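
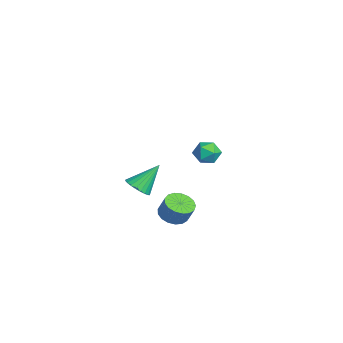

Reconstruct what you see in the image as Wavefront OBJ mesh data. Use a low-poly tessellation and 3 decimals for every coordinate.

v 3.852 -4.265 2.257
v 4.479 -3.786 1.999
v 3.508 -3.035 3.703
v 4.231 -3.66 1.833
v 3.925 -3.627 1.731
v 3.608 -3.69 1.71
v 3.329 -3.841 1.772
v 3.128 -4.056 1.907
v 3.038 -4.304 2.096
v 3.072 -4.545 2.309
v 3.225 -4.744 2.514
v 3.473 -4.87 2.68
v 3.779 -4.903 2.782
v 4.095 -4.84 2.803
v 4.375 -4.689 2.741
v 4.575 -4.474 2.606
v 4.665 -4.226 2.417
v 4.631 -3.985 2.204
v -4.406 1.149 0.586
v -3.735 1.075 1.204
v -3.645 0.285 -0.344
v -2.974 0.211 0.274
v -3.784 -0.185 0.429
v -4.254 0.35 1.004
v -3.126 1.01 -0.144
v -3.596 1.545 0.431
v -2.944 0.989 0.753
v -3.351 0.251 1.106
v -4.029 1.109 -0.246
v -4.436 0.371 0.107
v 3.649 -2.326 -0.099
v 4.431 -2.713 -0.274
v 4.833 -2.381 0.784
v 4.051 -1.994 0.959
v 4.48 -2.315 -0.418
v 4.882 -1.983 0.641
v 4.339 -1.92 -0.488
v 4.74 -1.588 0.57
v 4.04 -1.617 -0.47
v 4.441 -1.285 0.589
v 3.651 -1.477 -0.366
v 4.052 -1.145 0.692
v 3.262 -1.531 -0.202
v 3.663 -1.199 0.857
v 2.961 -1.768 -0.014
v 3.363 -1.436 1.045
v 2.819 -2.132 0.155
v 3.22 -1.8 1.214
v 2.866 -2.541 0.265
v 3.268 -2.209 1.324
v 3.093 -2.9 0.292
v 3.495 -2.568 1.35
v 3.447 -3.128 0.229
v 3.849 -2.796 1.288
v 3.848 -3.172 0.091
v 4.249 -2.84 1.149
v 4.203 -3.023 -0.091
v 4.604 -2.691 0.968
f 2 1 4
f 2 4 3
f 4 1 5
f 4 5 3
f 5 1 6
f 5 6 3
f 6 1 7
f 6 7 3
f 7 1 8
f 7 8 3
f 8 1 9
f 8 9 3
f 9 1 10
f 9 10 3
f 10 1 11
f 10 11 3
f 11 1 12
f 11 12 3
f 12 1 13
f 12 13 3
f 13 1 14
f 13 14 3
f 14 1 15
f 14 15 3
f 15 1 16
f 15 16 3
f 16 1 17
f 16 17 3
f 17 1 18
f 17 18 3
f 18 1 2
f 18 2 3
f 19 30 24
f 19 24 20
f 19 20 26
f 19 26 29
f 19 29 30
f 20 24 28
f 24 30 23
f 30 29 21
f 29 26 25
f 26 20 27
f 22 28 23
f 22 23 21
f 22 21 25
f 22 25 27
f 22 27 28
f 23 28 24
f 21 23 30
f 25 21 29
f 27 25 26
f 28 27 20
f 32 31 35
f 32 35 33
f 33 35 36
f 33 36 34
f 35 31 37
f 35 37 36
f 36 37 38
f 36 38 34
f 37 31 39
f 37 39 38
f 38 39 40
f 38 40 34
f 39 31 41
f 39 41 40
f 40 41 42
f 40 42 34
f 41 31 43
f 41 43 42
f 42 43 44
f 42 44 34
f 43 31 45
f 43 45 44
f 44 45 46
f 44 46 34
f 45 31 47
f 45 47 46
f 46 47 48
f 46 48 34
f 47 31 49
f 47 49 48
f 48 49 50
f 48 50 34
f 49 31 51
f 49 51 50
f 50 51 52
f 50 52 34
f 51 31 53
f 51 53 52
f 52 53 54
f 52 54 34
f 53 31 55
f 53 55 54
f 54 55 56
f 54 56 34
f 55 31 57
f 55 57 56
f 56 57 58
f 56 58 34
f 57 31 32
f 57 32 58
f 58 32 33
f 58 33 34



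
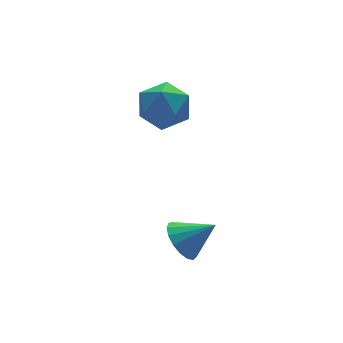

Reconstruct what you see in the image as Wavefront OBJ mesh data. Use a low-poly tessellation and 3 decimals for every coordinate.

v -2.19 3.837 1.562
v -1.614 3.511 0.551
v -3.766 2.829 0.989
v -3.19 2.503 -0.022
v -2.833 2.063 1.046
v -1.859 2.686 1.4
v -3.521 3.654 0.14
v -2.547 4.277 0.494
v -2.436 3.398 -0.328
v -2.011 2.414 0.232
v -3.369 3.926 1.308
v -2.944 2.942 1.868
v -4.201 -0.817 -3.845
v -3.522 -0.506 -4.448
v -3.079 -1.423 -2.895
v -3.579 -0.155 -4.157
v -3.779 0.044 -3.794
v -4.076 0.046 -3.443
v -4.401 -0.15 -3.184
v -4.68 -0.499 -3.077
v -4.85 -0.921 -3.145
v -4.871 -1.318 -3.374
v -4.738 -1.601 -3.711
v -4.482 -1.705 -4.079
v -4.162 -1.605 -4.393
v -3.851 -1.324 -4.581
v -3.62 -0.928 -4.601
f 1 12 6
f 1 6 2
f 1 2 8
f 1 8 11
f 1 11 12
f 2 6 10
f 6 12 5
f 12 11 3
f 11 8 7
f 8 2 9
f 4 10 5
f 4 5 3
f 4 3 7
f 4 7 9
f 4 9 10
f 5 10 6
f 3 5 12
f 7 3 11
f 9 7 8
f 10 9 2
f 14 13 16
f 14 16 15
f 16 13 17
f 16 17 15
f 17 13 18
f 17 18 15
f 18 13 19
f 18 19 15
f 19 13 20
f 19 20 15
f 20 13 21
f 20 21 15
f 21 13 22
f 21 22 15
f 22 13 23
f 22 23 15
f 23 13 24
f 23 24 15
f 24 13 25
f 24 25 15
f 25 13 26
f 25 26 15
f 26 13 27
f 26 27 15
f 27 13 14
f 27 14 15



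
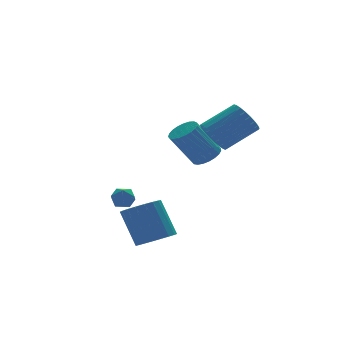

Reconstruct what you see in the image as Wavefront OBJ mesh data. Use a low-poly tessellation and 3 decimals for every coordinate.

v 3.086 0.256 -0.653
v 3.572 -0.24 -0.255
v 2.441 0.049 1.49
v 1.954 0.544 1.093
v 3.72 0.055 -0.208
v 2.588 0.344 1.537
v 3.758 0.384 -0.238
v 2.626 0.673 1.507
v 3.68 0.691 -0.34
v 2.548 0.98 1.406
v 3.499 0.923 -0.495
v 2.367 1.211 1.25
v 3.246 1.039 -0.678
v 2.115 1.328 1.067
v 2.966 1.02 -0.857
v 1.834 1.309 0.889
v 2.707 0.868 -1
v 1.575 1.157 0.745
v 2.513 0.611 -1.083
v 1.381 0.9 0.662
v 2.418 0.292 -1.092
v 1.286 0.581 0.654
v 2.439 -0.033 -1.024
v 1.307 0.256 0.721
v 2.571 -0.308 -0.893
v 1.44 -0.019 0.852
v 2.793 -0.486 -0.72
v 1.661 -0.197 1.025
v 3.065 -0.535 -0.535
v 1.933 -0.247 1.21
v 3.341 -0.448 -0.371
v 2.209 -0.16 1.374
v -2.283 -0.389 -2.004
v -1.799 -0.003 -1.769
v -1.581 -0.877 -2.651
v -1.097 -0.491 -2.416
v -1.371 -0.951 -2.027
v -1.804 -0.65 -1.627
v -1.576 -0.23 -2.793
v -2.009 0.071 -2.393
v -1.361 0.095 -2.257
v -1.235 -0.351 -1.784
v -2.145 -0.529 -2.636
v -2.019 -0.975 -2.163
v 1.637 -2.783 1.741
v 2.132 -2.51 1.015
v 3.759 -2.704 2.054
v 3.263 -2.977 2.779
v 2.066 -2.196 1.177
v 3.693 -2.39 2.216
v 1.935 -1.972 1.425
v 3.562 -2.166 2.464
v 1.758 -1.871 1.721
v 3.385 -2.065 2.76
v 1.563 -1.909 2.019
v 3.19 -2.103 3.058
v 1.379 -2.081 2.276
v 3.005 -2.274 3.315
v 1.234 -2.359 2.451
v 2.861 -2.553 3.489
v 1.15 -2.701 2.517
v 2.777 -2.895 3.556
v 1.141 -3.056 2.466
v 2.768 -3.25 3.505
v 1.207 -3.37 2.304
v 2.834 -3.564 3.343
v 1.338 -3.594 2.056
v 2.965 -3.788 3.095
v 1.515 -3.695 1.76
v 3.142 -3.889 2.799
v 1.71 -3.657 1.462
v 3.337 -3.851 2.501
v 1.895 -3.486 1.205
v 3.521 -3.679 2.244
v 2.039 -3.207 1.031
v 3.666 -3.401 2.069
v 2.123 -2.865 0.964
v 3.75 -3.059 2.003
v -1.855 -3.91 -3.51
v -1.234 -3.248 -3.823
v -1.465 -2.208 -2.084
v -2.085 -2.87 -1.77
v -1.61 -3.1 -3.962
v -1.841 -2.059 -2.223
v -2.034 -3.112 -4.011
v -2.265 -2.071 -2.272
v -2.423 -3.282 -3.961
v -2.654 -2.241 -2.222
v -2.699 -3.577 -3.821
v -2.93 -2.536 -2.082
v -2.808 -3.937 -3.62
v -3.039 -2.897 -1.881
v -2.728 -4.293 -3.397
v -2.959 -3.252 -1.657
v -2.475 -4.572 -3.196
v -2.706 -3.532 -1.457
v -2.099 -4.721 -3.057
v -2.33 -3.68 -1.318
v -1.675 -4.709 -3.008
v -1.906 -3.668 -1.269
v -1.286 -4.539 -3.058
v -1.517 -3.498 -1.319
v -1.01 -4.244 -3.198
v -1.241 -3.203 -1.459
v -0.901 -3.883 -3.399
v -1.132 -2.843 -1.66
v -0.981 -3.528 -3.623
v -1.212 -2.487 -1.883
f 2 1 5
f 2 5 3
f 3 5 6
f 3 6 4
f 5 1 7
f 5 7 6
f 6 7 8
f 6 8 4
f 7 1 9
f 7 9 8
f 8 9 10
f 8 10 4
f 9 1 11
f 9 11 10
f 10 11 12
f 10 12 4
f 11 1 13
f 11 13 12
f 12 13 14
f 12 14 4
f 13 1 15
f 13 15 14
f 14 15 16
f 14 16 4
f 15 1 17
f 15 17 16
f 16 17 18
f 16 18 4
f 17 1 19
f 17 19 18
f 18 19 20
f 18 20 4
f 19 1 21
f 19 21 20
f 20 21 22
f 20 22 4
f 21 1 23
f 21 23 22
f 22 23 24
f 22 24 4
f 23 1 25
f 23 25 24
f 24 25 26
f 24 26 4
f 25 1 27
f 25 27 26
f 26 27 28
f 26 28 4
f 27 1 29
f 27 29 28
f 28 29 30
f 28 30 4
f 29 1 31
f 29 31 30
f 30 31 32
f 30 32 4
f 31 1 2
f 31 2 32
f 32 2 3
f 32 3 4
f 33 44 38
f 33 38 34
f 33 34 40
f 33 40 43
f 33 43 44
f 34 38 42
f 38 44 37
f 44 43 35
f 43 40 39
f 40 34 41
f 36 42 37
f 36 37 35
f 36 35 39
f 36 39 41
f 36 41 42
f 37 42 38
f 35 37 44
f 39 35 43
f 41 39 40
f 42 41 34
f 46 45 49
f 46 49 47
f 47 49 50
f 47 50 48
f 49 45 51
f 49 51 50
f 50 51 52
f 50 52 48
f 51 45 53
f 51 53 52
f 52 53 54
f 52 54 48
f 53 45 55
f 53 55 54
f 54 55 56
f 54 56 48
f 55 45 57
f 55 57 56
f 56 57 58
f 56 58 48
f 57 45 59
f 57 59 58
f 58 59 60
f 58 60 48
f 59 45 61
f 59 61 60
f 60 61 62
f 60 62 48
f 61 45 63
f 61 63 62
f 62 63 64
f 62 64 48
f 63 45 65
f 63 65 64
f 64 65 66
f 64 66 48
f 65 45 67
f 65 67 66
f 66 67 68
f 66 68 48
f 67 45 69
f 67 69 68
f 68 69 70
f 68 70 48
f 69 45 71
f 69 71 70
f 70 71 72
f 70 72 48
f 71 45 73
f 71 73 72
f 72 73 74
f 72 74 48
f 73 45 75
f 73 75 74
f 74 75 76
f 74 76 48
f 75 45 77
f 75 77 76
f 76 77 78
f 76 78 48
f 77 45 46
f 77 46 78
f 78 46 47
f 78 47 48
f 80 79 83
f 80 83 81
f 81 83 84
f 81 84 82
f 83 79 85
f 83 85 84
f 84 85 86
f 84 86 82
f 85 79 87
f 85 87 86
f 86 87 88
f 86 88 82
f 87 79 89
f 87 89 88
f 88 89 90
f 88 90 82
f 89 79 91
f 89 91 90
f 90 91 92
f 90 92 82
f 91 79 93
f 91 93 92
f 92 93 94
f 92 94 82
f 93 79 95
f 93 95 94
f 94 95 96
f 94 96 82
f 95 79 97
f 95 97 96
f 96 97 98
f 96 98 82
f 97 79 99
f 97 99 98
f 98 99 100
f 98 100 82
f 99 79 101
f 99 101 100
f 100 101 102
f 100 102 82
f 101 79 103
f 101 103 102
f 102 103 104
f 102 104 82
f 103 79 105
f 103 105 104
f 104 105 106
f 104 106 82
f 105 79 107
f 105 107 106
f 106 107 108
f 106 108 82
f 107 79 80
f 107 80 108
f 108 80 81
f 108 81 82



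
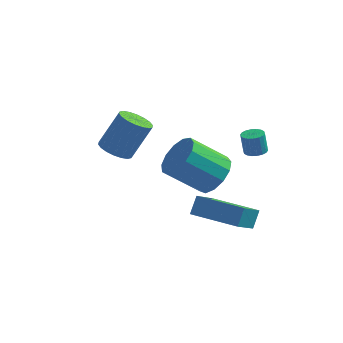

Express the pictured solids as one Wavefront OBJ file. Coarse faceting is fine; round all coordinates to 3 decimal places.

v -3.775 0.625 -0.156
v -3.107 0.852 -0.554
v -2.356 1.501 1.078
v -3.025 1.275 1.476
v -3.316 1.145 -0.574
v -2.565 1.794 1.058
v -3.616 1.335 -0.512
v -2.865 1.985 1.12
v -3.947 1.385 -0.379
v -3.197 2.034 1.253
v -4.245 1.284 -0.202
v -3.494 1.933 1.43
v -4.449 1.053 -0.016
v -3.699 1.702 1.616
v -4.52 0.737 0.142
v -3.77 1.386 1.774
v -4.444 0.399 0.242
v -3.693 1.048 1.874
v -4.235 0.106 0.262
v -3.484 0.755 1.894
v -3.935 -0.085 0.2
v -3.184 0.565 1.832
v -3.603 -0.134 0.067
v -2.853 0.515 1.699
v -3.306 -0.033 -0.11
v -2.555 0.616 1.522
v -3.101 0.198 -0.296
v -2.351 0.847 1.336
v -3.03 0.514 -0.454
v -2.28 1.163 1.178
v -0.098 -0.882 -2.449
v 0.032 -0.3 -1.696
v 0.229 0.611 -3.66
v 0.359 1.193 -2.907
v 2.041 -1.353 -2.453
v 2.171 -0.771 -1.7
v 2.368 0.14 -3.664
v 2.498 0.722 -2.911
v 1.081 -1.459 0.674
v 1.629 -2.271 0.993
v 0.186 -2.753 2.245
v -0.361 -1.941 1.926
v 1.779 -1.827 1.337
v 0.336 -2.309 2.588
v 1.707 -1.267 1.47
v 0.264 -1.749 2.721
v 1.437 -0.768 1.35
v -0.006 -1.25 2.602
v 1.053 -0.488 1.016
v -0.39 -0.97 2.267
v 0.679 -0.516 0.573
v -0.764 -0.998 1.825
v 0.432 -0.844 0.163
v -1.011 -1.326 1.414
v 0.392 -1.367 -0.085
v -1.051 -1.849 1.166
v 0.57 -1.919 -0.092
v -0.873 -2.401 1.159
v 0.911 -2.325 0.144
v -0.532 -2.807 1.396
v 1.306 -2.456 0.549
v -0.137 -2.938 1.8
v 1.817 2.889 -0.756
v 2.088 3.344 -0.746
v 1.913 3.427 0.265
v 1.643 2.971 0.256
v 1.867 3.415 -0.79
v 1.692 3.498 0.221
v 1.637 3.382 -0.827
v 1.462 3.464 0.184
v 1.442 3.251 -0.85
v 1.267 3.333 0.161
v 1.322 3.048 -0.855
v 1.147 3.131 0.157
v 1.299 2.814 -0.839
v 1.125 2.896 0.172
v 1.38 2.594 -0.807
v 1.205 2.677 0.204
v 1.547 2.433 -0.765
v 1.372 2.516 0.246
v 1.768 2.362 -0.721
v 1.593 2.445 0.29
v 1.998 2.396 -0.684
v 1.823 2.478 0.327
v 2.193 2.527 -0.661
v 2.018 2.609 0.35
v 2.313 2.729 -0.657
v 2.138 2.812 0.355
v 2.335 2.964 -0.672
v 2.161 3.046 0.339
v 2.255 3.183 -0.704
v 2.08 3.266 0.307
f 2 1 5
f 2 5 3
f 3 5 6
f 3 6 4
f 5 1 7
f 5 7 6
f 6 7 8
f 6 8 4
f 7 1 9
f 7 9 8
f 8 9 10
f 8 10 4
f 9 1 11
f 9 11 10
f 10 11 12
f 10 12 4
f 11 1 13
f 11 13 12
f 12 13 14
f 12 14 4
f 13 1 15
f 13 15 14
f 14 15 16
f 14 16 4
f 15 1 17
f 15 17 16
f 16 17 18
f 16 18 4
f 17 1 19
f 17 19 18
f 18 19 20
f 18 20 4
f 19 1 21
f 19 21 20
f 20 21 22
f 20 22 4
f 21 1 23
f 21 23 22
f 22 23 24
f 22 24 4
f 23 1 25
f 23 25 24
f 24 25 26
f 24 26 4
f 25 1 27
f 25 27 26
f 26 27 28
f 26 28 4
f 27 1 29
f 27 29 28
f 28 29 30
f 28 30 4
f 29 1 2
f 29 2 30
f 30 2 3
f 30 3 4
f 32 34 31
f 35 32 31
f 31 34 33
f 33 35 31
f 32 38 34
f 36 32 35
f 36 38 32
f 34 38 33
f 37 35 33
f 33 38 37
f 37 36 35
f 38 36 37
f 40 39 43
f 40 43 41
f 41 43 44
f 41 44 42
f 43 39 45
f 43 45 44
f 44 45 46
f 44 46 42
f 45 39 47
f 45 47 46
f 46 47 48
f 46 48 42
f 47 39 49
f 47 49 48
f 48 49 50
f 48 50 42
f 49 39 51
f 49 51 50
f 50 51 52
f 50 52 42
f 51 39 53
f 51 53 52
f 52 53 54
f 52 54 42
f 53 39 55
f 53 55 54
f 54 55 56
f 54 56 42
f 55 39 57
f 55 57 56
f 56 57 58
f 56 58 42
f 57 39 59
f 57 59 58
f 58 59 60
f 58 60 42
f 59 39 61
f 59 61 60
f 60 61 62
f 60 62 42
f 61 39 40
f 61 40 62
f 62 40 41
f 62 41 42
f 64 63 67
f 64 67 65
f 65 67 68
f 65 68 66
f 67 63 69
f 67 69 68
f 68 69 70
f 68 70 66
f 69 63 71
f 69 71 70
f 70 71 72
f 70 72 66
f 71 63 73
f 71 73 72
f 72 73 74
f 72 74 66
f 73 63 75
f 73 75 74
f 74 75 76
f 74 76 66
f 75 63 77
f 75 77 76
f 76 77 78
f 76 78 66
f 77 63 79
f 77 79 78
f 78 79 80
f 78 80 66
f 79 63 81
f 79 81 80
f 80 81 82
f 80 82 66
f 81 63 83
f 81 83 82
f 82 83 84
f 82 84 66
f 83 63 85
f 83 85 84
f 84 85 86
f 84 86 66
f 85 63 87
f 85 87 86
f 86 87 88
f 86 88 66
f 87 63 89
f 87 89 88
f 88 89 90
f 88 90 66
f 89 63 91
f 89 91 90
f 90 91 92
f 90 92 66
f 91 63 64
f 91 64 92
f 92 64 65
f 92 65 66



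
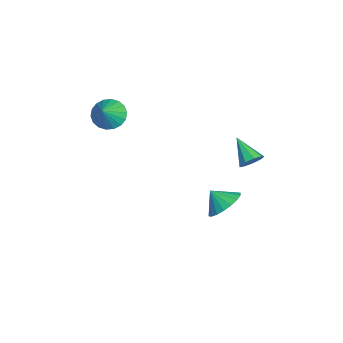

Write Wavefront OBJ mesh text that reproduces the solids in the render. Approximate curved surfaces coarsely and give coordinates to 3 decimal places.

v 0.454 2.701 -4.168
v 0.925 3.289 -3.393
v 0.046 1.979 -3.372
v 0.49 3.491 -3.432
v 0.049 3.537 -3.617
v -0.312 3.418 -3.911
v -0.521 3.156 -4.256
v -0.537 2.805 -4.584
v -0.357 2.433 -4.829
v -0.016 2.114 -4.943
v 0.419 1.911 -4.903
v 0.86 1.865 -4.719
v 1.221 1.985 -4.425
v 1.43 2.246 -4.08
v 1.446 2.598 -3.752
v 1.266 2.97 -3.507
v 2.496 3.805 0.994
v 2.967 3.458 1.36
v 1.324 3.155 1.886
v 2.886 3.878 1.558
v 2.622 4.264 1.493
v 2.299 4.435 1.194
v 2.069 4.311 0.801
v 2.038 3.95 0.498
v 2.222 3.521 0.427
v 2.534 3.225 0.621
v 2.828 3.2 0.99
v -1.47 -3.056 1.673
v -0.995 -3.593 1.065
v -0.41 -3.404 2.807
v -0.818 -3.217 1.015
v -0.771 -2.809 1.096
v -0.862 -2.45 1.29
v -1.073 -2.212 1.561
v -1.363 -2.14 1.854
v -1.674 -2.25 2.111
v -1.945 -2.52 2.282
v -2.121 -2.896 2.332
v -2.169 -3.304 2.251
v -2.078 -3.662 2.056
v -1.866 -3.901 1.785
v -1.576 -3.973 1.492
v -1.265 -3.863 1.235
f 2 1 4
f 2 4 3
f 4 1 5
f 4 5 3
f 5 1 6
f 5 6 3
f 6 1 7
f 6 7 3
f 7 1 8
f 7 8 3
f 8 1 9
f 8 9 3
f 9 1 10
f 9 10 3
f 10 1 11
f 10 11 3
f 11 1 12
f 11 12 3
f 12 1 13
f 12 13 3
f 13 1 14
f 13 14 3
f 14 1 15
f 14 15 3
f 15 1 16
f 15 16 3
f 16 1 2
f 16 2 3
f 18 17 20
f 18 20 19
f 20 17 21
f 20 21 19
f 21 17 22
f 21 22 19
f 22 17 23
f 22 23 19
f 23 17 24
f 23 24 19
f 24 17 25
f 24 25 19
f 25 17 26
f 25 26 19
f 26 17 27
f 26 27 19
f 27 17 18
f 27 18 19
f 29 28 31
f 29 31 30
f 31 28 32
f 31 32 30
f 32 28 33
f 32 33 30
f 33 28 34
f 33 34 30
f 34 28 35
f 34 35 30
f 35 28 36
f 35 36 30
f 36 28 37
f 36 37 30
f 37 28 38
f 37 38 30
f 38 28 39
f 38 39 30
f 39 28 40
f 39 40 30
f 40 28 41
f 40 41 30
f 41 28 42
f 41 42 30
f 42 28 43
f 42 43 30
f 43 28 29
f 43 29 30



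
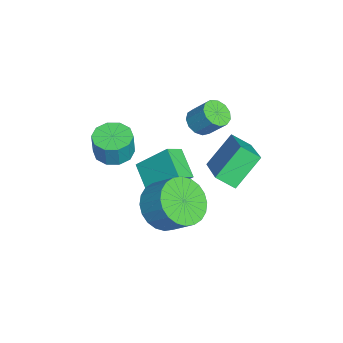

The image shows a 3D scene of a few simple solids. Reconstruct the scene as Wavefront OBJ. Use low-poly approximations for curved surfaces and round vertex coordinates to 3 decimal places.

v 0.713 0.144 -5.025
v -0.41 -0.352 -4.332
v 0.908 1.368 -3.831
v -0.216 0.871 -3.139
v 1.236 -0.391 -4.561
v 0.112 -0.888 -3.869
v 1.43 0.832 -3.368
v 0.307 0.336 -2.675
v 1.012 1.584 -0.37
v 1.553 1.708 -0.67
v 1.868 2.361 0.171
v 1.328 2.236 0.47
v 1.321 1.956 -0.775
v 1.636 2.608 0.066
v 0.991 2.085 -0.751
v 1.306 2.738 0.089
v 0.668 2.055 -0.607
v 0.983 2.708 0.234
v 0.454 1.875 -0.388
v 0.769 2.528 0.453
v 0.418 1.603 -0.163
v 0.733 2.256 0.678
v 0.57 1.325 -0.004
v 0.885 1.977 0.837
v 0.863 1.129 0.039
v 1.178 1.781 0.88
v 1.203 1.077 -0.049
v 1.518 1.729 0.792
v 1.483 1.186 -0.238
v 1.798 1.839 0.603
v 1.613 1.422 -0.47
v 1.928 2.074 0.371
v 1.379 3.52 -1.362
v 1.26 2.776 -0.851
v 3.205 3.868 -0.429
v 3.086 3.125 0.082
v 2.134 2.615 -2.502
v 2.015 1.872 -1.991
v 3.96 2.964 -1.569
v 3.841 2.22 -1.058
v 1.959 -1.577 -1.349
v 2.407 -0.943 -1.426
v 2.629 -0.969 -0.349
v 2.181 -1.603 -0.271
v 1.957 -0.797 -1.33
v 2.179 -0.823 -0.253
v 1.509 -0.95 -1.241
v 1.73 -0.975 -0.164
v 1.232 -1.341 -1.193
v 1.454 -1.367 -0.116
v 1.233 -1.823 -1.205
v 1.455 -1.849 -0.128
v 1.511 -2.211 -1.271
v 1.733 -2.237 -0.194
v 1.961 -2.357 -1.367
v 2.183 -2.383 -0.29
v 2.41 -2.205 -1.456
v 2.631 -2.23 -0.379
v 2.686 -1.813 -1.504
v 2.908 -1.839 -0.427
v 2.685 -1.331 -1.492
v 2.907 -1.357 -0.415
v 3.187 0.295 -3.49
v 4.077 0.387 -4.113
v 4.583 1.178 -3.272
v 3.693 1.085 -2.65
v 3.836 0.703 -4.265
v 4.342 1.494 -3.424
v 3.496 0.957 -4.299
v 4.002 1.748 -3.459
v 3.109 1.109 -4.21
v 3.615 1.9 -3.37
v 2.734 1.138 -4.012
v 3.24 1.929 -3.171
v 2.428 1.038 -3.734
v 2.934 1.829 -2.893
v 2.238 0.825 -3.419
v 2.743 1.616 -2.578
v 2.192 0.531 -3.114
v 2.697 1.322 -2.274
v 2.297 0.202 -2.868
v 2.803 0.993 -2.027
v 2.538 -0.114 -2.716
v 3.044 0.677 -1.875
v 2.878 -0.368 -2.681
v 3.384 0.423 -1.841
v 3.265 -0.52 -2.77
v 3.771 0.271 -1.93
v 3.64 -0.549 -2.969
v 4.146 0.242 -2.128
v 3.946 -0.449 -3.247
v 4.452 0.342 -2.406
v 4.137 -0.236 -3.562
v 4.642 0.555 -2.721
v 4.183 0.058 -3.866
v 4.688 0.849 -3.026
f 2 4 1
f 5 2 1
f 1 4 3
f 3 5 1
f 2 8 4
f 6 2 5
f 6 8 2
f 4 8 3
f 7 5 3
f 3 8 7
f 7 6 5
f 8 6 7
f 10 9 13
f 10 13 11
f 11 13 14
f 11 14 12
f 13 9 15
f 13 15 14
f 14 15 16
f 14 16 12
f 15 9 17
f 15 17 16
f 16 17 18
f 16 18 12
f 17 9 19
f 17 19 18
f 18 19 20
f 18 20 12
f 19 9 21
f 19 21 20
f 20 21 22
f 20 22 12
f 21 9 23
f 21 23 22
f 22 23 24
f 22 24 12
f 23 9 25
f 23 25 24
f 24 25 26
f 24 26 12
f 25 9 27
f 25 27 26
f 26 27 28
f 26 28 12
f 27 9 29
f 27 29 28
f 28 29 30
f 28 30 12
f 29 9 31
f 29 31 30
f 30 31 32
f 30 32 12
f 31 9 10
f 31 10 32
f 32 10 11
f 32 11 12
f 34 36 33
f 37 34 33
f 33 36 35
f 35 37 33
f 34 40 36
f 38 34 37
f 38 40 34
f 36 40 35
f 39 37 35
f 35 40 39
f 39 38 37
f 40 38 39
f 42 41 45
f 42 45 43
f 43 45 46
f 43 46 44
f 45 41 47
f 45 47 46
f 46 47 48
f 46 48 44
f 47 41 49
f 47 49 48
f 48 49 50
f 48 50 44
f 49 41 51
f 49 51 50
f 50 51 52
f 50 52 44
f 51 41 53
f 51 53 52
f 52 53 54
f 52 54 44
f 53 41 55
f 53 55 54
f 54 55 56
f 54 56 44
f 55 41 57
f 55 57 56
f 56 57 58
f 56 58 44
f 57 41 59
f 57 59 58
f 58 59 60
f 58 60 44
f 59 41 61
f 59 61 60
f 60 61 62
f 60 62 44
f 61 41 42
f 61 42 62
f 62 42 43
f 62 43 44
f 64 63 67
f 64 67 65
f 65 67 68
f 65 68 66
f 67 63 69
f 67 69 68
f 68 69 70
f 68 70 66
f 69 63 71
f 69 71 70
f 70 71 72
f 70 72 66
f 71 63 73
f 71 73 72
f 72 73 74
f 72 74 66
f 73 63 75
f 73 75 74
f 74 75 76
f 74 76 66
f 75 63 77
f 75 77 76
f 76 77 78
f 76 78 66
f 77 63 79
f 77 79 78
f 78 79 80
f 78 80 66
f 79 63 81
f 79 81 80
f 80 81 82
f 80 82 66
f 81 63 83
f 81 83 82
f 82 83 84
f 82 84 66
f 83 63 85
f 83 85 84
f 84 85 86
f 84 86 66
f 85 63 87
f 85 87 86
f 86 87 88
f 86 88 66
f 87 63 89
f 87 89 88
f 88 89 90
f 88 90 66
f 89 63 91
f 89 91 90
f 90 91 92
f 90 92 66
f 91 63 93
f 91 93 92
f 92 93 94
f 92 94 66
f 93 63 95
f 93 95 94
f 94 95 96
f 94 96 66
f 95 63 64
f 95 64 96
f 96 64 65
f 96 65 66



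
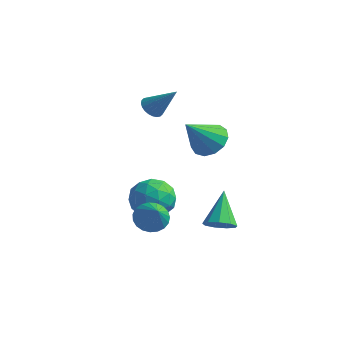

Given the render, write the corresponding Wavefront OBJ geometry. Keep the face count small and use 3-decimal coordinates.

v 0.132 -2.065 2.621
v 1.087 -2.282 2.651
v -0.212 -3.375 4.079
v 1.01 -1.866 3.007
v 0.655 -1.514 3.24
v 0.133 -1.336 3.276
v -0.389 -1.39 3.105
v -0.746 -1.658 2.78
v -0.824 -2.056 2.404
v -0.599 -2.456 2.098
v -0.142 -2.732 1.957
v 0.402 -2.796 2.028
v 0.86 -2.628 2.286
v -1.97 -3.608 -2.465
v -1.285 -3.515 -2.977
v -1.03 -4.312 -1.335
v -1.281 -3.21 -2.791
v -1.395 -2.974 -2.548
v -1.609 -2.847 -2.291
v -1.885 -2.852 -2.064
v -2.176 -2.987 -1.906
v -2.431 -3.23 -1.845
v -2.607 -3.538 -1.891
v -2.673 -3.858 -2.036
v -2.617 -4.135 -2.256
v -2.449 -4.321 -2.511
v -2.198 -4.383 -2.759
v -1.908 -4.311 -2.955
v -1.629 -4.118 -3.067
v -1.409 -3.836 -3.075
v -3.927 -1.063 2.941
v -3.46 -1.302 2.557
v -2.713 -0.777 4.239
v -3.453 -1.056 2.496
v -3.518 -0.811 2.503
v -3.645 -0.604 2.577
v -3.816 -0.467 2.706
v -4.003 -0.421 2.871
v -4.178 -0.473 3.046
v -4.316 -0.614 3.206
v -4.394 -0.824 3.325
v -4.401 -1.07 3.386
v -4.336 -1.315 3.379
v -4.208 -1.522 3.305
v -4.038 -1.658 3.176
v -3.851 -1.705 3.011
v -3.676 -1.653 2.836
v -3.538 -1.511 2.676
v -3.836 -1.638 -2.073
v -2.864 -1.538 -1.398
v -3.016 -3.082 -3.042
v -2.044 -2.982 -2.367
v -3.056 -3.386 -1.894
v -3.563 -2.493 -1.295
v -2.317 -2.127 -3.145
v -2.824 -1.234 -2.546
v -1.925 -1.84 -2.061
v -2.381 -2.618 -1.287
v -3.499 -2.002 -3.153
v -3.955 -2.78 -2.379
v -3.422 -1.461 -1.65
v -2.458 -3.159 -2.79
v -3.053 -3.396 -2.511
v -2.481 -3.337 -2.115
v -3.833 -2.023 -1.59
v -3.261 -1.964 -1.193
v -3.374 -3.05 -1.485
v -2.619 -2.656 -3.247
v -2.047 -2.597 -2.85
v -3.399 -1.283 -2.325
v -2.827 -1.224 -1.929
v -2.506 -1.57 -2.955
v -2.298 -1.58 -1.643
v -1.816 -2.429 -2.213
v -1.977 -1.926 -2.67
v -2.275 -1.402 -2.318
v -2.567 -2.038 -1.189
v -2.085 -2.886 -1.758
v -2.68 -3.124 -1.48
v -2.978 -2.599 -1.128
v -2.015 -2.215 -1.578
v -3.795 -1.734 -2.682
v -3.313 -2.582 -3.251
v -2.902 -2.021 -3.312
v -3.2 -1.496 -2.96
v -4.064 -2.191 -2.227
v -3.582 -3.04 -2.797
v -3.605 -3.218 -2.122
v -3.903 -2.694 -1.77
v -3.865 -2.405 -2.862
v 0.701 -1.995 -2.759
v 1.14 -1.395 -3.055
v 0.019 -0.785 -1.321
v 0.645 -1.397 -3.288
v 0.176 -1.679 -3.274
v -0.047 -2.109 -3.019
v 0.08 -2.485 -2.642
v 0.498 -2.632 -2.32
v 1.011 -2.481 -2.204
v 1.379 -2.102 -2.348
v 1.43 -1.673 -2.684
f 2 1 4
f 2 4 3
f 4 1 5
f 4 5 3
f 5 1 6
f 5 6 3
f 6 1 7
f 6 7 3
f 7 1 8
f 7 8 3
f 8 1 9
f 8 9 3
f 9 1 10
f 9 10 3
f 10 1 11
f 10 11 3
f 11 1 12
f 11 12 3
f 12 1 13
f 12 13 3
f 13 1 2
f 13 2 3
f 15 14 17
f 15 17 16
f 17 14 18
f 17 18 16
f 18 14 19
f 18 19 16
f 19 14 20
f 19 20 16
f 20 14 21
f 20 21 16
f 21 14 22
f 21 22 16
f 22 14 23
f 22 23 16
f 23 14 24
f 23 24 16
f 24 14 25
f 24 25 16
f 25 14 26
f 25 26 16
f 26 14 27
f 26 27 16
f 27 14 28
f 27 28 16
f 28 14 29
f 28 29 16
f 29 14 30
f 29 30 16
f 30 14 15
f 30 15 16
f 32 31 34
f 32 34 33
f 34 31 35
f 34 35 33
f 35 31 36
f 35 36 33
f 36 31 37
f 36 37 33
f 37 31 38
f 37 38 33
f 38 31 39
f 38 39 33
f 39 31 40
f 39 40 33
f 40 31 41
f 40 41 33
f 41 31 42
f 41 42 33
f 42 31 43
f 42 43 33
f 43 31 44
f 43 44 33
f 44 31 45
f 44 45 33
f 45 31 46
f 45 46 33
f 46 31 47
f 46 47 33
f 47 31 48
f 47 48 33
f 48 31 32
f 48 32 33
f 49 86 65
f 86 60 89
f 65 89 54
f 86 89 65
f 49 65 61
f 65 54 66
f 61 66 50
f 65 66 61
f 49 61 70
f 61 50 71
f 70 71 56
f 61 71 70
f 49 70 82
f 70 56 85
f 82 85 59
f 70 85 82
f 49 82 86
f 82 59 90
f 86 90 60
f 82 90 86
f 50 66 77
f 66 54 80
f 77 80 58
f 66 80 77
f 54 89 67
f 89 60 88
f 67 88 53
f 89 88 67
f 60 90 87
f 90 59 83
f 87 83 51
f 90 83 87
f 59 85 84
f 85 56 72
f 84 72 55
f 85 72 84
f 56 71 76
f 71 50 73
f 76 73 57
f 71 73 76
f 52 78 64
f 78 58 79
f 64 79 53
f 78 79 64
f 52 64 62
f 64 53 63
f 62 63 51
f 64 63 62
f 52 62 69
f 62 51 68
f 69 68 55
f 62 68 69
f 52 69 74
f 69 55 75
f 74 75 57
f 69 75 74
f 52 74 78
f 74 57 81
f 78 81 58
f 74 81 78
f 53 79 67
f 79 58 80
f 67 80 54
f 79 80 67
f 51 63 87
f 63 53 88
f 87 88 60
f 63 88 87
f 55 68 84
f 68 51 83
f 84 83 59
f 68 83 84
f 57 75 76
f 75 55 72
f 76 72 56
f 75 72 76
f 58 81 77
f 81 57 73
f 77 73 50
f 81 73 77
f 92 91 94
f 92 94 93
f 94 91 95
f 94 95 93
f 95 91 96
f 95 96 93
f 96 91 97
f 96 97 93
f 97 91 98
f 97 98 93
f 98 91 99
f 98 99 93
f 99 91 100
f 99 100 93
f 100 91 101
f 100 101 93
f 101 91 92
f 101 92 93



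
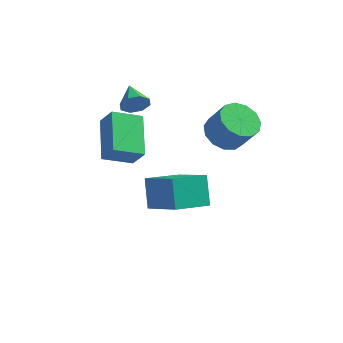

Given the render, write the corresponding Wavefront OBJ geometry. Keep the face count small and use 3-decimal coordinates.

v -2.952 -1.239 1.735
v -2.749 -0.919 1.159
v -3.568 -0.221 2.085
v -3.207 -1.175 1.098
v -3.516 -1.468 1.41
v -3.494 -1.628 1.913
v -3.155 -1.559 2.312
v -2.697 -1.304 2.373
v -2.389 -1.01 2.061
v -2.41 -0.851 1.558
v -2.357 -3.297 -0.352
v -3.472 -4.019 0.206
v -3.044 -1.52 0.577
v -4.158 -2.241 1.135
v -1.742 -3.539 0.565
v -2.856 -4.26 1.123
v -2.428 -1.761 1.494
v -3.543 -2.483 2.052
v -2.082 -2.271 -4.115
v -2.49 -1.447 -2.867
v -0.957 -1.002 -4.586
v -1.365 -0.178 -3.338
v -0.535 -3.222 -2.982
v -0.943 -2.398 -1.734
v 0.59 -1.953 -3.453
v 0.182 -1.129 -2.205
v 0.902 -1.077 0.696
v 1.54 -1.618 0.205
v 2.296 -1.823 1.413
v 1.658 -1.283 1.904
v 1.722 -1.103 0.178
v 2.478 -1.309 1.386
v 1.643 -0.58 0.316
v 2.4 -0.786 1.524
v 1.329 -0.215 0.575
v 2.086 -0.42 1.783
v 0.88 -0.124 0.872
v 1.636 -0.329 2.08
v 0.437 -0.335 1.113
v 1.193 -0.54 2.321
v 0.142 -0.782 1.222
v 0.898 -0.987 2.43
v 0.088 -1.323 1.164
v 0.845 -1.528 2.372
v 0.293 -1.786 0.957
v 1.049 -1.991 2.165
v 0.691 -2.024 0.668
v 1.447 -2.229 1.876
v 1.156 -1.961 0.387
v 1.912 -2.166 1.595
f 2 1 4
f 2 4 3
f 4 1 5
f 4 5 3
f 5 1 6
f 5 6 3
f 6 1 7
f 6 7 3
f 7 1 8
f 7 8 3
f 8 1 9
f 8 9 3
f 9 1 10
f 9 10 3
f 10 1 2
f 10 2 3
f 12 14 11
f 15 12 11
f 11 14 13
f 13 15 11
f 12 18 14
f 16 12 15
f 16 18 12
f 14 18 13
f 17 15 13
f 13 18 17
f 17 16 15
f 18 16 17
f 20 22 19
f 23 20 19
f 19 22 21
f 21 23 19
f 20 26 22
f 24 20 23
f 24 26 20
f 22 26 21
f 25 23 21
f 21 26 25
f 25 24 23
f 26 24 25
f 28 27 31
f 28 31 29
f 29 31 32
f 29 32 30
f 31 27 33
f 31 33 32
f 32 33 34
f 32 34 30
f 33 27 35
f 33 35 34
f 34 35 36
f 34 36 30
f 35 27 37
f 35 37 36
f 36 37 38
f 36 38 30
f 37 27 39
f 37 39 38
f 38 39 40
f 38 40 30
f 39 27 41
f 39 41 40
f 40 41 42
f 40 42 30
f 41 27 43
f 41 43 42
f 42 43 44
f 42 44 30
f 43 27 45
f 43 45 44
f 44 45 46
f 44 46 30
f 45 27 47
f 45 47 46
f 46 47 48
f 46 48 30
f 47 27 49
f 47 49 48
f 48 49 50
f 48 50 30
f 49 27 28
f 49 28 50
f 50 28 29
f 50 29 30



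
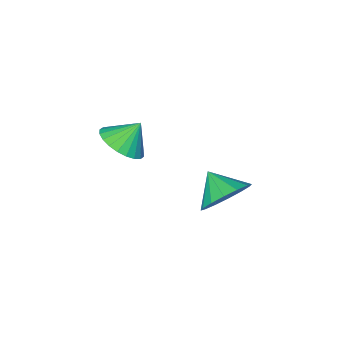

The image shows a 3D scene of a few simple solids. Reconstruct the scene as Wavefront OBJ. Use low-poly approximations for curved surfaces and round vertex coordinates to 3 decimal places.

v -0.722 2.497 -3.07
v -0.191 2.044 -3.8
v -0.678 1.483 -2.41
v 0.167 2.263 -3.488
v 0.287 2.545 -3.064
v 0.136 2.813 -2.642
v -0.245 2.997 -2.334
v -0.754 3.047 -2.223
v -1.254 2.949 -2.34
v -1.612 2.73 -2.652
v -1.731 2.448 -3.076
v -1.58 2.18 -3.498
v -1.2 1.996 -3.806
v -0.691 1.947 -3.917
v 2.643 1.289 0.801
v 3.253 0.93 1.34
v 1.997 1.451 1.639
v 3.345 1.264 1.347
v 3.331 1.603 1.271
v 3.212 1.894 1.123
v 3.006 2.092 0.926
v 2.745 2.169 0.711
v 2.468 2.112 0.508
v 2.218 1.929 0.351
v 2.033 1.649 0.262
v 1.941 1.315 0.255
v 1.955 0.976 0.331
v 2.074 0.685 0.479
v 2.28 0.487 0.676
v 2.541 0.41 0.892
v 2.818 0.467 1.094
v 3.067 0.65 1.251
f 2 1 4
f 2 4 3
f 4 1 5
f 4 5 3
f 5 1 6
f 5 6 3
f 6 1 7
f 6 7 3
f 7 1 8
f 7 8 3
f 8 1 9
f 8 9 3
f 9 1 10
f 9 10 3
f 10 1 11
f 10 11 3
f 11 1 12
f 11 12 3
f 12 1 13
f 12 13 3
f 13 1 14
f 13 14 3
f 14 1 2
f 14 2 3
f 16 15 18
f 16 18 17
f 18 15 19
f 18 19 17
f 19 15 20
f 19 20 17
f 20 15 21
f 20 21 17
f 21 15 22
f 21 22 17
f 22 15 23
f 22 23 17
f 23 15 24
f 23 24 17
f 24 15 25
f 24 25 17
f 25 15 26
f 25 26 17
f 26 15 27
f 26 27 17
f 27 15 28
f 27 28 17
f 28 15 29
f 28 29 17
f 29 15 30
f 29 30 17
f 30 15 31
f 30 31 17
f 31 15 32
f 31 32 17
f 32 15 16
f 32 16 17



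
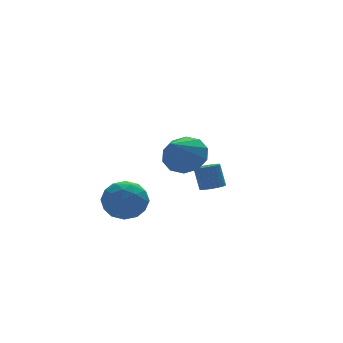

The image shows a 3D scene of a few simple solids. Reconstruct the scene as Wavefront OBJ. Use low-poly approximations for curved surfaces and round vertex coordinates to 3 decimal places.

v -1.945 0.081 -1.235
v -1.168 -0.285 -1.841
v -1.692 -1.195 -0.139
v -0.915 -1.561 -0.745
v -0.793 -0.656 -0.223
v -0.95 0.133 -0.901
v -1.91 -1.613 -1.079
v -2.067 -0.824 -1.757
v -1.146 -1.332 -1.745
v -0.456 -0.741 -1.216
v -2.404 -0.739 -0.764
v -1.714 -0.148 -0.235
v -1.579 0.01 -1.634
v -1.281 -1.49 -0.346
v -1.21 -0.958 -0.039
v -0.753 -1.173 -0.395
v -1.451 0.256 -1.082
v -0.994 0.04 -1.438
v -0.773 -0.178 -0.487
v -1.866 -1.52 -0.542
v -1.409 -1.736 -0.898
v -2.107 -0.307 -1.585
v -1.65 -0.522 -1.941
v -2.087 -1.302 -1.493
v -1.109 -0.82 -1.934
v -0.96 -1.57 -1.289
v -1.545 -1.601 -1.486
v -1.637 -1.137 -1.884
v -0.703 -0.473 -1.623
v -0.554 -1.223 -0.979
v -0.483 -0.691 -0.672
v -0.575 -0.227 -1.07
v -0.691 -1.088 -1.566
v -2.306 -0.257 -1.001
v -2.157 -1.007 -0.357
v -2.285 -1.253 -0.91
v -2.377 -0.789 -1.308
v -1.9 0.09 -0.691
v -1.751 -0.66 -0.046
v -1.223 -0.343 -0.096
v -1.315 0.121 -0.494
v -2.169 -0.392 -0.414
v 3.864 2.143 -2.413
v 4.432 2.301 -2.43
v 4.344 2.735 -1.303
v 3.776 2.577 -1.287
v 4.33 2.491 -2.511
v 4.243 2.924 -1.384
v 4.158 2.628 -2.577
v 4.07 3.061 -1.45
v 3.94 2.691 -2.618
v 3.852 3.125 -1.492
v 3.711 2.671 -2.628
v 3.623 3.104 -1.502
v 3.505 2.571 -2.605
v 3.417 3.004 -1.479
v 3.354 2.405 -2.553
v 3.266 2.838 -1.427
v 3.28 2.199 -2.48
v 3.193 2.633 -1.354
v 3.296 1.985 -2.397
v 3.208 2.419 -1.27
v 3.397 1.796 -2.316
v 3.31 2.229 -1.189
v 3.57 1.659 -2.25
v 3.482 2.092 -1.123
v 3.788 1.595 -2.208
v 3.7 2.029 -1.082
v 4.017 1.616 -2.198
v 3.929 2.049 -1.072
v 4.223 1.716 -2.221
v 4.135 2.149 -1.095
v 4.374 1.882 -2.273
v 4.286 2.315 -1.147
v 4.447 2.087 -2.346
v 4.36 2.521 -1.22
v 0.313 -2.794 2.074
v 1.111 -3.211 2.461
v -0.773 -3.786 3.246
v 0.991 -2.708 2.776
v 0.612 -2.237 2.823
v 0.119 -1.98 2.583
v -0.3 -2.034 2.15
v -0.485 -2.378 1.687
v -0.366 -2.881 1.372
v 0.013 -3.351 1.325
v 0.507 -3.609 1.565
v 0.926 -3.555 1.998
f 1 38 17
f 38 12 41
f 17 41 6
f 38 41 17
f 1 17 13
f 17 6 18
f 13 18 2
f 17 18 13
f 1 13 22
f 13 2 23
f 22 23 8
f 13 23 22
f 1 22 34
f 22 8 37
f 34 37 11
f 22 37 34
f 1 34 38
f 34 11 42
f 38 42 12
f 34 42 38
f 2 18 29
f 18 6 32
f 29 32 10
f 18 32 29
f 6 41 19
f 41 12 40
f 19 40 5
f 41 40 19
f 12 42 39
f 42 11 35
f 39 35 3
f 42 35 39
f 11 37 36
f 37 8 24
f 36 24 7
f 37 24 36
f 8 23 28
f 23 2 25
f 28 25 9
f 23 25 28
f 4 30 16
f 30 10 31
f 16 31 5
f 30 31 16
f 4 16 14
f 16 5 15
f 14 15 3
f 16 15 14
f 4 14 21
f 14 3 20
f 21 20 7
f 14 20 21
f 4 21 26
f 21 7 27
f 26 27 9
f 21 27 26
f 4 26 30
f 26 9 33
f 30 33 10
f 26 33 30
f 5 31 19
f 31 10 32
f 19 32 6
f 31 32 19
f 3 15 39
f 15 5 40
f 39 40 12
f 15 40 39
f 7 20 36
f 20 3 35
f 36 35 11
f 20 35 36
f 9 27 28
f 27 7 24
f 28 24 8
f 27 24 28
f 10 33 29
f 33 9 25
f 29 25 2
f 33 25 29
f 44 43 47
f 44 47 45
f 45 47 48
f 45 48 46
f 47 43 49
f 47 49 48
f 48 49 50
f 48 50 46
f 49 43 51
f 49 51 50
f 50 51 52
f 50 52 46
f 51 43 53
f 51 53 52
f 52 53 54
f 52 54 46
f 53 43 55
f 53 55 54
f 54 55 56
f 54 56 46
f 55 43 57
f 55 57 56
f 56 57 58
f 56 58 46
f 57 43 59
f 57 59 58
f 58 59 60
f 58 60 46
f 59 43 61
f 59 61 60
f 60 61 62
f 60 62 46
f 61 43 63
f 61 63 62
f 62 63 64
f 62 64 46
f 63 43 65
f 63 65 64
f 64 65 66
f 64 66 46
f 65 43 67
f 65 67 66
f 66 67 68
f 66 68 46
f 67 43 69
f 67 69 68
f 68 69 70
f 68 70 46
f 69 43 71
f 69 71 70
f 70 71 72
f 70 72 46
f 71 43 73
f 71 73 72
f 72 73 74
f 72 74 46
f 73 43 75
f 73 75 74
f 74 75 76
f 74 76 46
f 75 43 44
f 75 44 76
f 76 44 45
f 76 45 46
f 78 77 80
f 78 80 79
f 80 77 81
f 80 81 79
f 81 77 82
f 81 82 79
f 82 77 83
f 82 83 79
f 83 77 84
f 83 84 79
f 84 77 85
f 84 85 79
f 85 77 86
f 85 86 79
f 86 77 87
f 86 87 79
f 87 77 88
f 87 88 79
f 88 77 78
f 88 78 79



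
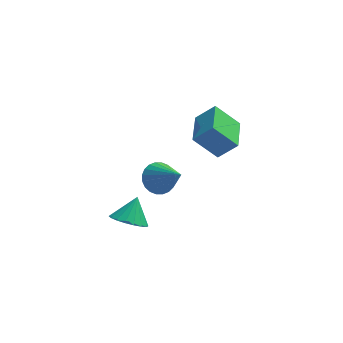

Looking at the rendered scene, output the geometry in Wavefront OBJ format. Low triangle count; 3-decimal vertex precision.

v -0.324 -0.829 -4.516
v 0.482 -0.614 -5.011
v 0.104 -0.011 -3.464
v 0.207 -0.307 -5.138
v -0.173 -0.102 -5.142
v -0.583 -0.042 -5.022
v -0.942 -0.138 -4.801
v -1.179 -0.37 -4.525
v -1.246 -0.693 -4.247
v -1.131 -1.043 -4.022
v -0.855 -1.351 -3.895
v -0.475 -1.555 -3.891
v -0.065 -1.615 -4.011
v 0.294 -1.52 -4.231
v 0.531 -1.287 -4.508
v 0.598 -0.964 -4.786
v 1.11 -2.072 0.088
v 1.521 -1.379 0.39
v 2.09 -3.308 1.592
v 1.241 -1.375 0.575
v 0.942 -1.477 0.687
v 0.668 -1.67 0.707
v 0.461 -1.924 0.633
v 0.353 -2.2 0.476
v 0.36 -2.457 0.26
v 0.481 -2.655 0.018
v 0.698 -2.764 -0.213
v 0.978 -2.768 -0.399
v 1.277 -2.666 -0.51
v 1.551 -2.474 -0.531
v 1.758 -2.22 -0.457
v 1.866 -1.943 -0.3
v 1.859 -1.687 -0.084
v 1.738 -1.488 0.158
v 3.964 2.448 -2.878
v 2.753 2.632 -1.642
v 4.146 4.366 -2.985
v 2.935 4.55 -1.749
v 4.925 2.41 -1.931
v 3.714 2.594 -0.695
v 5.107 4.328 -2.038
v 3.896 4.512 -0.802
f 2 1 4
f 2 4 3
f 4 1 5
f 4 5 3
f 5 1 6
f 5 6 3
f 6 1 7
f 6 7 3
f 7 1 8
f 7 8 3
f 8 1 9
f 8 9 3
f 9 1 10
f 9 10 3
f 10 1 11
f 10 11 3
f 11 1 12
f 11 12 3
f 12 1 13
f 12 13 3
f 13 1 14
f 13 14 3
f 14 1 15
f 14 15 3
f 15 1 16
f 15 16 3
f 16 1 2
f 16 2 3
f 18 17 20
f 18 20 19
f 20 17 21
f 20 21 19
f 21 17 22
f 21 22 19
f 22 17 23
f 22 23 19
f 23 17 24
f 23 24 19
f 24 17 25
f 24 25 19
f 25 17 26
f 25 26 19
f 26 17 27
f 26 27 19
f 27 17 28
f 27 28 19
f 28 17 29
f 28 29 19
f 29 17 30
f 29 30 19
f 30 17 31
f 30 31 19
f 31 17 32
f 31 32 19
f 32 17 33
f 32 33 19
f 33 17 34
f 33 34 19
f 34 17 18
f 34 18 19
f 36 38 35
f 39 36 35
f 35 38 37
f 37 39 35
f 36 42 38
f 40 36 39
f 40 42 36
f 38 42 37
f 41 39 37
f 37 42 41
f 41 40 39
f 42 40 41



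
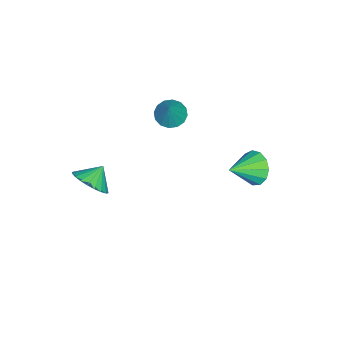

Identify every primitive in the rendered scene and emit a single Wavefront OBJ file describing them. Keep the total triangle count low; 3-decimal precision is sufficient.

v -3.905 -2.542 -0.407
v -3.205 -2.365 -0.874
v -2.975 -2.278 1.087
v -3.407 -1.973 -0.817
v -3.743 -1.733 -0.651
v -4.123 -1.71 -0.419
v -4.444 -1.91 -0.184
v -4.62 -2.279 -0.009
v -4.605 -2.719 0.06
v -4.403 -3.111 0.003
v -4.067 -3.351 -0.164
v -3.688 -3.374 -0.396
v -3.367 -3.174 -0.631
v -3.19 -2.805 -0.806
v 2.68 -4.051 -0.217
v 3.368 -4.239 0.568
v 1.92 -3.689 0.537
v 3.46 -3.847 0.472
v 3.433 -3.487 0.272
v 3.291 -3.212 -0.003
v 3.057 -3.065 -0.311
v 2.765 -3.068 -0.604
v 2.46 -3.221 -0.838
v 2.189 -3.5 -0.977
v 1.992 -3.863 -1.001
v 1.901 -4.255 -0.905
v 1.927 -4.615 -0.705
v 2.069 -4.89 -0.43
v 2.303 -5.037 -0.123
v 2.595 -5.034 0.17
v 2.9 -4.882 0.404
v 3.171 -4.602 0.544
v -2.917 2.375 -2.107
v -2.319 2.508 -2.934
v -1.623 1.485 -1.313
v -2.22 2.962 -2.586
v -2.343 3.229 -2.086
v -2.648 3.226 -1.592
v -3.039 2.952 -1.262
v -3.391 2.495 -1.2
v -3.593 2 -1.426
v -3.58 1.624 -1.868
v -3.357 1.486 -2.386
v -2.995 1.631 -2.815
v -2.607 2.012 -3.019
f 2 1 4
f 2 4 3
f 4 1 5
f 4 5 3
f 5 1 6
f 5 6 3
f 6 1 7
f 6 7 3
f 7 1 8
f 7 8 3
f 8 1 9
f 8 9 3
f 9 1 10
f 9 10 3
f 10 1 11
f 10 11 3
f 11 1 12
f 11 12 3
f 12 1 13
f 12 13 3
f 13 1 14
f 13 14 3
f 14 1 2
f 14 2 3
f 16 15 18
f 16 18 17
f 18 15 19
f 18 19 17
f 19 15 20
f 19 20 17
f 20 15 21
f 20 21 17
f 21 15 22
f 21 22 17
f 22 15 23
f 22 23 17
f 23 15 24
f 23 24 17
f 24 15 25
f 24 25 17
f 25 15 26
f 25 26 17
f 26 15 27
f 26 27 17
f 27 15 28
f 27 28 17
f 28 15 29
f 28 29 17
f 29 15 30
f 29 30 17
f 30 15 31
f 30 31 17
f 31 15 32
f 31 32 17
f 32 15 16
f 32 16 17
f 34 33 36
f 34 36 35
f 36 33 37
f 36 37 35
f 37 33 38
f 37 38 35
f 38 33 39
f 38 39 35
f 39 33 40
f 39 40 35
f 40 33 41
f 40 41 35
f 41 33 42
f 41 42 35
f 42 33 43
f 42 43 35
f 43 33 44
f 43 44 35
f 44 33 45
f 44 45 35
f 45 33 34
f 45 34 35



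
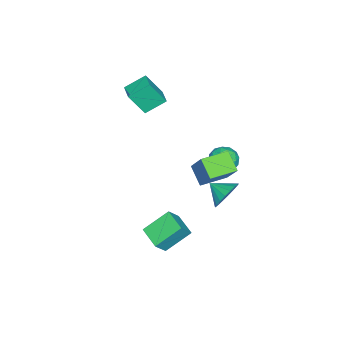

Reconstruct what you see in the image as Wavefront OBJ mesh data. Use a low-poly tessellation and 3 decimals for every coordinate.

v -3.737 -3.071 2.55
v -3.268 -3.891 4.07
v -2.858 -2.369 2.658
v -2.389 -3.189 4.178
v -2.891 -4.011 1.782
v -2.422 -4.831 3.302
v -2.012 -3.309 1.89
v -1.543 -4.129 3.41
v 3.012 2.507 1.938
v 2.371 1.664 2.726
v 1.742 3.497 1.965
v 1.102 2.654 2.753
v 3.778 3.446 3.567
v 3.138 2.603 4.355
v 2.509 4.436 3.594
v 1.868 3.593 4.382
v 1.916 0.712 -2.522
v 2.65 0.458 -1.555
v 2.712 1.875 -2.82
v 3.445 1.622 -1.853
v 3.015 -0.322 -3.627
v 3.748 -0.575 -2.66
v 3.81 0.842 -3.925
v 4.544 0.588 -2.958
v 1.658 3.48 0.304
v 2.383 3.694 0.958
v 1.522 2.38 0.816
v 2.017 3.837 1.167
v 1.579 3.908 1.204
v 1.157 3.895 1.063
v 0.834 3.799 0.772
v 0.675 3.64 0.388
v 0.71 3.45 -0.012
v 0.933 3.265 -0.35
v 1.299 3.122 -0.558
v 1.737 3.051 -0.596
v 2.159 3.064 -0.455
v 2.482 3.16 -0.164
v 2.641 3.319 0.22
v 2.606 3.51 0.62
v -2.674 1.893 -1.809
v -2.076 1.191 -1.601
v -3.764 1.209 -0.979
v -3.166 0.507 -0.771
v -3.024 1.371 -0.412
v -2.35 1.793 -0.925
v -3.49 0.607 -1.655
v -2.816 1.029 -2.168
v -2.58 0.395 -1.506
v -2.291 0.868 -0.738
v -3.549 1.532 -1.842
v -3.26 2.005 -1.074
v -2.279 1.602 -1.778
v -3.561 0.798 -0.802
v -3.477 1.306 -0.591
v -3.125 0.893 -0.469
v -2.441 1.956 -1.381
v -2.089 1.543 -1.259
v -2.646 1.649 -0.56
v -3.751 0.857 -1.321
v -3.399 0.444 -1.199
v -2.715 1.507 -2.111
v -2.363 1.094 -1.989
v -3.194 0.751 -2.02
v -2.224 0.722 -1.6
v -2.864 0.32 -1.112
v -3.055 0.378 -1.631
v -2.659 0.627 -1.933
v -2.054 0.999 -1.149
v -2.695 0.597 -0.661
v -2.611 1.105 -0.45
v -2.215 1.353 -0.751
v -2.35 0.532 -1.093
v -3.145 1.803 -1.919
v -3.786 1.401 -1.431
v -3.625 1.047 -1.829
v -3.229 1.295 -2.13
v -2.976 2.08 -1.468
v -3.616 1.678 -0.98
v -3.181 1.773 -0.647
v -2.785 2.022 -0.949
v -3.49 1.868 -1.487
f 2 4 1
f 5 2 1
f 1 4 3
f 3 5 1
f 2 8 4
f 6 2 5
f 6 8 2
f 4 8 3
f 7 5 3
f 3 8 7
f 7 6 5
f 8 6 7
f 10 12 9
f 13 10 9
f 9 12 11
f 11 13 9
f 10 16 12
f 14 10 13
f 14 16 10
f 12 16 11
f 15 13 11
f 11 16 15
f 15 14 13
f 16 14 15
f 18 20 17
f 21 18 17
f 17 20 19
f 19 21 17
f 18 24 20
f 22 18 21
f 22 24 18
f 20 24 19
f 23 21 19
f 19 24 23
f 23 22 21
f 24 22 23
f 26 25 28
f 26 28 27
f 28 25 29
f 28 29 27
f 29 25 30
f 29 30 27
f 30 25 31
f 30 31 27
f 31 25 32
f 31 32 27
f 32 25 33
f 32 33 27
f 33 25 34
f 33 34 27
f 34 25 35
f 34 35 27
f 35 25 36
f 35 36 27
f 36 25 37
f 36 37 27
f 37 25 38
f 37 38 27
f 38 25 39
f 38 39 27
f 39 25 40
f 39 40 27
f 40 25 26
f 40 26 27
f 41 78 57
f 78 52 81
f 57 81 46
f 78 81 57
f 41 57 53
f 57 46 58
f 53 58 42
f 57 58 53
f 41 53 62
f 53 42 63
f 62 63 48
f 53 63 62
f 41 62 74
f 62 48 77
f 74 77 51
f 62 77 74
f 41 74 78
f 74 51 82
f 78 82 52
f 74 82 78
f 42 58 69
f 58 46 72
f 69 72 50
f 58 72 69
f 46 81 59
f 81 52 80
f 59 80 45
f 81 80 59
f 52 82 79
f 82 51 75
f 79 75 43
f 82 75 79
f 51 77 76
f 77 48 64
f 76 64 47
f 77 64 76
f 48 63 68
f 63 42 65
f 68 65 49
f 63 65 68
f 44 70 56
f 70 50 71
f 56 71 45
f 70 71 56
f 44 56 54
f 56 45 55
f 54 55 43
f 56 55 54
f 44 54 61
f 54 43 60
f 61 60 47
f 54 60 61
f 44 61 66
f 61 47 67
f 66 67 49
f 61 67 66
f 44 66 70
f 66 49 73
f 70 73 50
f 66 73 70
f 45 71 59
f 71 50 72
f 59 72 46
f 71 72 59
f 43 55 79
f 55 45 80
f 79 80 52
f 55 80 79
f 47 60 76
f 60 43 75
f 76 75 51
f 60 75 76
f 49 67 68
f 67 47 64
f 68 64 48
f 67 64 68
f 50 73 69
f 73 49 65
f 69 65 42
f 73 65 69



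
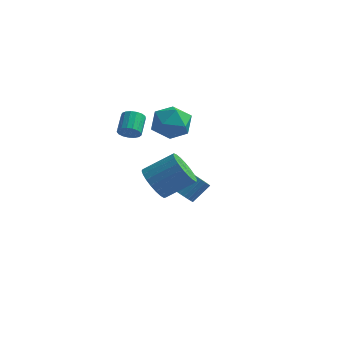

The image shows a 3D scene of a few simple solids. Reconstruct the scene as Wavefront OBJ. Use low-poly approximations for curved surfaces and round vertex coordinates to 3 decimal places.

v -1.525 2.676 1.462
v -0.776 3.016 2.391
v -0.144 1.364 0.829
v 0.605 1.704 1.758
v -0.438 1.076 2
v -1.291 1.887 2.391
v 0.371 2.493 0.829
v -0.482 3.304 1.22
v 0.396 2.903 2
v -0.104 2.027 2.723
v -0.816 2.353 0.497
v -1.316 1.477 1.22
v -0.855 -1.929 2.615
v -0.475 -1.563 2.235
v -0.745 -0.545 2.945
v -1.125 -0.911 3.325
v -0.755 -1.544 2.101
v -1.025 -0.526 2.811
v -1.058 -1.613 2.085
v -1.328 -0.595 2.794
v -1.314 -1.754 2.19
v -1.584 -0.736 2.9
v -1.466 -1.935 2.392
v -1.736 -0.918 3.102
v -1.477 -2.115 2.646
v -1.747 -1.097 3.356
v -1.346 -2.252 2.892
v -1.616 -1.235 3.602
v -1.102 -2.316 3.075
v -1.372 -1.298 3.785
v -0.802 -2.29 3.153
v -1.072 -1.272 3.863
v -0.514 -2.182 3.107
v -0.784 -1.164 3.817
v -0.304 -2.016 2.949
v -0.574 -0.998 3.659
v -0.22 -1.83 2.714
v -0.49 -0.812 3.424
v -0.282 -1.666 2.456
v -0.552 -0.648 3.166
v 1.198 -3.233 -0.002
v 1.653 -2.843 -0.901
v 2.997 -1.957 0.163
v 2.542 -2.347 1.062
v 1.358 -2.52 -0.798
v 2.702 -1.634 0.267
v 1.036 -2.321 -0.557
v 2.38 -1.434 0.507
v 0.741 -2.279 -0.22
v 2.085 -1.393 0.844
v 0.526 -2.402 0.154
v 1.87 -1.516 1.219
v 0.427 -2.669 0.502
v 1.771 -1.783 1.566
v 0.461 -3.033 0.762
v 1.805 -2.147 1.826
v 0.623 -3.432 0.89
v 1.967 -2.546 1.954
v 0.884 -3.797 0.864
v 2.228 -2.91 1.928
v 1.199 -4.064 0.688
v 2.543 -3.177 1.752
v 1.514 -4.187 0.393
v 2.858 -3.301 1.457
v 1.775 -4.146 0.029
v 3.119 -3.259 1.094
v 1.936 -3.946 -0.34
v 3.28 -3.06 0.725
v 1.969 -3.624 -0.65
v 3.313 -2.737 0.414
v 1.869 -3.234 -0.849
v 3.213 -2.347 0.216
v -0.262 3.108 -4.386
v 0.149 2.5 -4.12
v 0.773 3.365 -3.109
v 0.362 3.972 -3.374
v 0.337 2.612 -4.332
v 0.962 3.476 -3.321
v 0.434 2.798 -4.552
v 1.059 3.663 -3.54
v 0.425 3.032 -4.746
v 1.05 3.897 -3.735
v 0.312 3.278 -4.886
v 0.937 4.142 -3.874
v 0.111 3.497 -4.949
v 0.736 4.362 -3.938
v -0.147 3.658 -4.927
v 0.478 4.522 -3.915
v -0.423 3.734 -4.822
v 0.202 4.599 -3.811
v -0.673 3.715 -4.651
v -0.049 4.58 -3.64
v -0.862 3.604 -4.439
v -0.237 4.468 -3.428
v -0.959 3.417 -4.22
v -0.334 4.282 -3.208
v -0.95 3.183 -4.025
v -0.325 4.048 -3.014
v -0.837 2.938 -3.886
v -0.212 3.802 -2.874
v -0.636 2.718 -3.822
v -0.011 3.583 -2.811
v -0.378 2.558 -3.845
v 0.247 3.422 -2.833
v -0.102 2.481 -3.949
v 0.523 3.346 -2.938
f 1 12 6
f 1 6 2
f 1 2 8
f 1 8 11
f 1 11 12
f 2 6 10
f 6 12 5
f 12 11 3
f 11 8 7
f 8 2 9
f 4 10 5
f 4 5 3
f 4 3 7
f 4 7 9
f 4 9 10
f 5 10 6
f 3 5 12
f 7 3 11
f 9 7 8
f 10 9 2
f 14 13 17
f 14 17 15
f 15 17 18
f 15 18 16
f 17 13 19
f 17 19 18
f 18 19 20
f 18 20 16
f 19 13 21
f 19 21 20
f 20 21 22
f 20 22 16
f 21 13 23
f 21 23 22
f 22 23 24
f 22 24 16
f 23 13 25
f 23 25 24
f 24 25 26
f 24 26 16
f 25 13 27
f 25 27 26
f 26 27 28
f 26 28 16
f 27 13 29
f 27 29 28
f 28 29 30
f 28 30 16
f 29 13 31
f 29 31 30
f 30 31 32
f 30 32 16
f 31 13 33
f 31 33 32
f 32 33 34
f 32 34 16
f 33 13 35
f 33 35 34
f 34 35 36
f 34 36 16
f 35 13 37
f 35 37 36
f 36 37 38
f 36 38 16
f 37 13 39
f 37 39 38
f 38 39 40
f 38 40 16
f 39 13 14
f 39 14 40
f 40 14 15
f 40 15 16
f 42 41 45
f 42 45 43
f 43 45 46
f 43 46 44
f 45 41 47
f 45 47 46
f 46 47 48
f 46 48 44
f 47 41 49
f 47 49 48
f 48 49 50
f 48 50 44
f 49 41 51
f 49 51 50
f 50 51 52
f 50 52 44
f 51 41 53
f 51 53 52
f 52 53 54
f 52 54 44
f 53 41 55
f 53 55 54
f 54 55 56
f 54 56 44
f 55 41 57
f 55 57 56
f 56 57 58
f 56 58 44
f 57 41 59
f 57 59 58
f 58 59 60
f 58 60 44
f 59 41 61
f 59 61 60
f 60 61 62
f 60 62 44
f 61 41 63
f 61 63 62
f 62 63 64
f 62 64 44
f 63 41 65
f 63 65 64
f 64 65 66
f 64 66 44
f 65 41 67
f 65 67 66
f 66 67 68
f 66 68 44
f 67 41 69
f 67 69 68
f 68 69 70
f 68 70 44
f 69 41 71
f 69 71 70
f 70 71 72
f 70 72 44
f 71 41 42
f 71 42 72
f 72 42 43
f 72 43 44
f 74 73 77
f 74 77 75
f 75 77 78
f 75 78 76
f 77 73 79
f 77 79 78
f 78 79 80
f 78 80 76
f 79 73 81
f 79 81 80
f 80 81 82
f 80 82 76
f 81 73 83
f 81 83 82
f 82 83 84
f 82 84 76
f 83 73 85
f 83 85 84
f 84 85 86
f 84 86 76
f 85 73 87
f 85 87 86
f 86 87 88
f 86 88 76
f 87 73 89
f 87 89 88
f 88 89 90
f 88 90 76
f 89 73 91
f 89 91 90
f 90 91 92
f 90 92 76
f 91 73 93
f 91 93 92
f 92 93 94
f 92 94 76
f 93 73 95
f 93 95 94
f 94 95 96
f 94 96 76
f 95 73 97
f 95 97 96
f 96 97 98
f 96 98 76
f 97 73 99
f 97 99 98
f 98 99 100
f 98 100 76
f 99 73 101
f 99 101 100
f 100 101 102
f 100 102 76
f 101 73 103
f 101 103 102
f 102 103 104
f 102 104 76
f 103 73 105
f 103 105 104
f 104 105 106
f 104 106 76
f 105 73 74
f 105 74 106
f 106 74 75
f 106 75 76



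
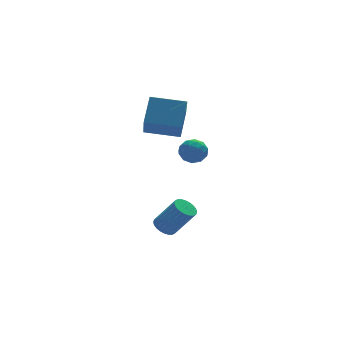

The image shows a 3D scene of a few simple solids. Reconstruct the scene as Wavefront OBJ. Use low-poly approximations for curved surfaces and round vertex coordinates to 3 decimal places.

v -2.947 4.17 2.483
v -3.364 2.888 3.808
v -2.277 5.19 3.681
v -2.695 3.909 5.006
v -1.285 3.371 2.234
v -1.703 2.09 3.559
v -0.616 4.392 3.432
v -1.033 3.11 4.757
v -2.261 0.154 3.392
v -1.719 0.035 2.877
v -2.421 -1.055 3.503
v -1.879 -1.174 2.988
v -1.699 -0.898 3.669
v -1.6 -0.151 3.601
v -2.54 -0.869 2.779
v -2.441 -0.122 2.711
v -1.892 -0.597 2.498
v -1.372 -0.615 3.048
v -2.768 -0.405 3.332
v -2.248 -0.423 3.882
v -1.976 0.201 3.125
v -2.164 -1.221 3.255
v -2.058 -1.059 3.656
v -1.74 -1.129 3.353
v -1.906 0.091 3.55
v -1.588 0.022 3.247
v -1.576 -0.527 3.713
v -2.552 -1.042 3.133
v -2.234 -1.111 2.83
v -2.4 0.109 3.027
v -2.082 0.039 2.724
v -2.564 -0.493 2.667
v -1.759 -0.241 2.599
v -1.853 -0.952 2.664
v -2.241 -0.772 2.542
v -2.183 -0.333 2.501
v -1.454 -0.251 2.922
v -1.548 -0.962 2.988
v -1.442 -0.8 3.388
v -1.384 -0.361 3.348
v -1.555 -0.623 2.7
v -2.592 -0.058 3.392
v -2.686 -0.769 3.458
v -2.756 -0.659 3.032
v -2.698 -0.22 2.992
v -2.287 -0.068 3.716
v -2.381 -0.779 3.781
v -1.957 -0.687 3.879
v -1.899 -0.248 3.838
v -2.585 -0.397 3.68
v -2.853 1.357 -2.784
v -2.437 1.016 -3.166
v -1.571 0.382 -1.659
v -1.987 0.723 -1.276
v -2.312 1.24 -3.143
v -1.446 0.606 -1.636
v -2.27 1.482 -3.066
v -1.404 0.848 -1.559
v -2.316 1.705 -2.946
v -1.45 1.071 -1.439
v -2.444 1.875 -2.801
v -1.578 1.241 -1.294
v -2.634 1.966 -2.653
v -1.768 1.332 -1.146
v -2.858 1.964 -2.525
v -1.992 1.331 -1.018
v -3.081 1.87 -2.437
v -2.215 1.236 -0.93
v -3.269 1.698 -2.401
v -2.403 1.064 -0.894
v -3.394 1.474 -2.424
v -2.528 0.84 -0.917
v -3.436 1.232 -2.501
v -2.57 0.598 -0.994
v -3.39 1.009 -2.621
v -2.524 0.375 -1.114
v -3.262 0.839 -2.766
v -2.396 0.205 -1.259
v -3.072 0.748 -2.914
v -2.206 0.114 -1.407
v -2.848 0.749 -3.042
v -1.982 0.116 -1.535
v -2.625 0.844 -3.13
v -1.759 0.21 -1.623
f 2 4 1
f 5 2 1
f 1 4 3
f 3 5 1
f 2 8 4
f 6 2 5
f 6 8 2
f 4 8 3
f 7 5 3
f 3 8 7
f 7 6 5
f 8 6 7
f 9 46 25
f 46 20 49
f 25 49 14
f 46 49 25
f 9 25 21
f 25 14 26
f 21 26 10
f 25 26 21
f 9 21 30
f 21 10 31
f 30 31 16
f 21 31 30
f 9 30 42
f 30 16 45
f 42 45 19
f 30 45 42
f 9 42 46
f 42 19 50
f 46 50 20
f 42 50 46
f 10 26 37
f 26 14 40
f 37 40 18
f 26 40 37
f 14 49 27
f 49 20 48
f 27 48 13
f 49 48 27
f 20 50 47
f 50 19 43
f 47 43 11
f 50 43 47
f 19 45 44
f 45 16 32
f 44 32 15
f 45 32 44
f 16 31 36
f 31 10 33
f 36 33 17
f 31 33 36
f 12 38 24
f 38 18 39
f 24 39 13
f 38 39 24
f 12 24 22
f 24 13 23
f 22 23 11
f 24 23 22
f 12 22 29
f 22 11 28
f 29 28 15
f 22 28 29
f 12 29 34
f 29 15 35
f 34 35 17
f 29 35 34
f 12 34 38
f 34 17 41
f 38 41 18
f 34 41 38
f 13 39 27
f 39 18 40
f 27 40 14
f 39 40 27
f 11 23 47
f 23 13 48
f 47 48 20
f 23 48 47
f 15 28 44
f 28 11 43
f 44 43 19
f 28 43 44
f 17 35 36
f 35 15 32
f 36 32 16
f 35 32 36
f 18 41 37
f 41 17 33
f 37 33 10
f 41 33 37
f 52 51 55
f 52 55 53
f 53 55 56
f 53 56 54
f 55 51 57
f 55 57 56
f 56 57 58
f 56 58 54
f 57 51 59
f 57 59 58
f 58 59 60
f 58 60 54
f 59 51 61
f 59 61 60
f 60 61 62
f 60 62 54
f 61 51 63
f 61 63 62
f 62 63 64
f 62 64 54
f 63 51 65
f 63 65 64
f 64 65 66
f 64 66 54
f 65 51 67
f 65 67 66
f 66 67 68
f 66 68 54
f 67 51 69
f 67 69 68
f 68 69 70
f 68 70 54
f 69 51 71
f 69 71 70
f 70 71 72
f 70 72 54
f 71 51 73
f 71 73 72
f 72 73 74
f 72 74 54
f 73 51 75
f 73 75 74
f 74 75 76
f 74 76 54
f 75 51 77
f 75 77 76
f 76 77 78
f 76 78 54
f 77 51 79
f 77 79 78
f 78 79 80
f 78 80 54
f 79 51 81
f 79 81 80
f 80 81 82
f 80 82 54
f 81 51 83
f 81 83 82
f 82 83 84
f 82 84 54
f 83 51 52
f 83 52 84
f 84 52 53
f 84 53 54



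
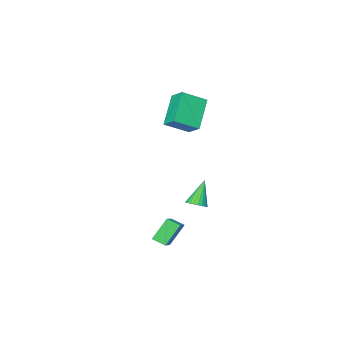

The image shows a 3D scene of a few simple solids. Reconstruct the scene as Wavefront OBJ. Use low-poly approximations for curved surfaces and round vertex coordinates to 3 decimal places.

v 2.1 0.287 -1.361
v 2.636 0.174 -1.093
v 1.3 -0.087 0.081
v 2.609 0.406 -1.047
v 2.505 0.62 -1.05
v 2.339 0.783 -1.099
v 2.136 0.871 -1.189
v 1.928 0.87 -1.305
v 1.746 0.78 -1.429
v 1.618 0.614 -1.543
v 1.563 0.399 -1.629
v 1.59 0.167 -1.674
v 1.694 -0.047 -1.672
v 1.86 -0.21 -1.622
v 2.063 -0.297 -1.533
v 2.271 -0.296 -1.417
v 2.453 -0.206 -1.293
v 2.581 -0.041 -1.179
v 0.147 -4.743 4.341
v 0.163 -3.761 4.959
v -1.176 -4.258 3.604
v -1.16 -3.276 4.222
v 1.34 -3.804 2.818
v 1.356 -2.822 3.436
v 0.017 -3.319 2.081
v 0.033 -2.337 2.699
v 4.122 -0.43 -3.591
v 3.215 -0.395 -2.371
v 3.728 0.206 -3.902
v 2.822 0.241 -2.682
v 4.978 0.399 -2.978
v 4.072 0.434 -1.758
v 4.585 1.035 -3.289
v 3.678 1.07 -2.069
f 2 1 4
f 2 4 3
f 4 1 5
f 4 5 3
f 5 1 6
f 5 6 3
f 6 1 7
f 6 7 3
f 7 1 8
f 7 8 3
f 8 1 9
f 8 9 3
f 9 1 10
f 9 10 3
f 10 1 11
f 10 11 3
f 11 1 12
f 11 12 3
f 12 1 13
f 12 13 3
f 13 1 14
f 13 14 3
f 14 1 15
f 14 15 3
f 15 1 16
f 15 16 3
f 16 1 17
f 16 17 3
f 17 1 18
f 17 18 3
f 18 1 2
f 18 2 3
f 20 22 19
f 23 20 19
f 19 22 21
f 21 23 19
f 20 26 22
f 24 20 23
f 24 26 20
f 22 26 21
f 25 23 21
f 21 26 25
f 25 24 23
f 26 24 25
f 28 30 27
f 31 28 27
f 27 30 29
f 29 31 27
f 28 34 30
f 32 28 31
f 32 34 28
f 30 34 29
f 33 31 29
f 29 34 33
f 33 32 31
f 34 32 33



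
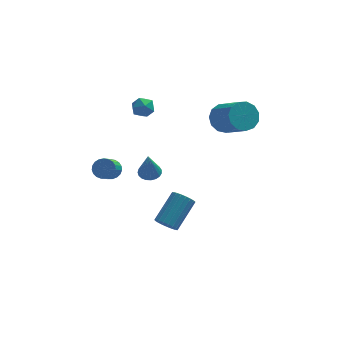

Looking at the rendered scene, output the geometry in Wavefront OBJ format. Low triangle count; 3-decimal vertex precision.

v -1.669 3.811 3.581
v -1.242 3.214 3.839
v -2.318 3.026 2.841
v -1.891 2.429 3.099
v -2.394 2.782 3.576
v -1.994 3.267 4.033
v -1.566 2.973 2.647
v -1.166 3.458 3.104
v -1.178 2.697 3.262
v -1.69 2.578 3.836
v -1.87 3.662 2.844
v -2.382 3.543 3.418
v 2.72 1.66 3.229
v 3.249 1.35 2.426
v 4.188 -0.11 3.608
v 3.66 0.2 4.411
v 3.561 1.754 2.678
v 4.5 0.294 3.859
v 3.606 2.129 3.104
v 4.546 0.669 4.286
v 3.37 2.354 3.57
v 4.309 0.894 4.752
v 2.928 2.359 3.928
v 3.867 0.899 5.11
v 2.419 2.142 4.064
v 3.359 0.682 5.246
v 2.007 1.772 3.935
v 2.946 0.312 5.117
v 1.821 1.367 3.582
v 2.76 -0.093 4.764
v 1.92 1.054 3.117
v 2.859 -0.406 4.298
v 2.274 0.934 2.687
v 3.213 -0.526 3.869
v 2.769 1.044 2.43
v 3.708 -0.416 3.612
v -3.755 1.922 -1.043
v -3.452 2.256 -0.508
v -3.841 1.251 0.339
v -4.145 0.918 -0.197
v -3.722 2.365 -0.502
v -4.111 1.361 0.344
v -3.997 2.398 -0.59
v -4.387 1.393 0.256
v -4.231 2.348 -0.756
v -4.62 1.344 0.09
v -4.383 2.225 -0.972
v -4.772 1.22 -0.126
v -4.426 2.049 -1.2
v -4.815 1.045 -0.354
v -4.353 1.852 -1.401
v -4.742 0.847 -0.555
v -4.177 1.667 -1.54
v -4.566 0.662 -0.694
v -3.928 1.525 -1.593
v -4.317 0.521 -0.747
v -3.649 1.453 -1.551
v -4.038 0.448 -0.705
v -3.389 1.462 -1.421
v -3.778 0.457 -0.575
v -3.192 1.55 -1.226
v -3.581 0.545 -0.38
v -3.092 1.703 -0.999
v -3.481 0.698 -0.153
v -3.108 1.893 -0.78
v -3.497 0.889 0.067
v -3.235 2.089 -0.606
v -3.624 1.084 0.24
v -1.784 -3.564 2.845
v -1.434 -3.05 3.034
v -1.896 -4.116 4.555
v -1.686 -2.954 3.048
v -1.955 -2.964 3.027
v -2.195 -3.078 2.975
v -2.363 -3.275 2.9
v -2.432 -3.523 2.816
v -2.388 -3.778 2.736
v -2.24 -3.995 2.676
v -2.012 -4.139 2.645
v -1.746 -4.182 2.648
v -1.486 -4.119 2.686
v -1.277 -3.96 2.751
v -1.156 -3.733 2.832
v -1.143 -3.476 2.916
v -1.242 -3.235 2.987
v -0.775 -1.356 -3.494
v -0.251 -1.871 -3.405
v 0.839 -0.538 -2.117
v 0.315 -0.024 -2.206
v -0.148 -1.717 -3.651
v 0.942 -0.384 -2.363
v -0.154 -1.5 -3.87
v 0.936 -0.168 -2.582
v -0.268 -1.259 -4.024
v 0.822 0.073 -2.736
v -0.469 -1.035 -4.086
v 0.621 0.298 -2.798
v -0.723 -0.866 -4.046
v 0.367 0.467 -2.758
v -0.986 -0.782 -3.91
v 0.104 0.551 -2.622
v -1.212 -0.797 -3.702
v -0.122 0.536 -2.414
v -1.363 -0.909 -3.459
v -0.273 0.424 -2.171
v -1.413 -1.098 -3.221
v -0.323 0.234 -1.933
v -1.352 -1.332 -3.031
v -0.262 0 -1.743
v -1.191 -1.57 -2.921
v -0.101 -0.238 -1.633
v -0.958 -1.771 -2.909
v 0.132 -0.439 -1.621
v -0.694 -1.901 -2.999
v 0.396 -0.568 -1.711
v -0.444 -1.936 -3.175
v 0.646 -0.603 -1.887
f 1 12 6
f 1 6 2
f 1 2 8
f 1 8 11
f 1 11 12
f 2 6 10
f 6 12 5
f 12 11 3
f 11 8 7
f 8 2 9
f 4 10 5
f 4 5 3
f 4 3 7
f 4 7 9
f 4 9 10
f 5 10 6
f 3 5 12
f 7 3 11
f 9 7 8
f 10 9 2
f 14 13 17
f 14 17 15
f 15 17 18
f 15 18 16
f 17 13 19
f 17 19 18
f 18 19 20
f 18 20 16
f 19 13 21
f 19 21 20
f 20 21 22
f 20 22 16
f 21 13 23
f 21 23 22
f 22 23 24
f 22 24 16
f 23 13 25
f 23 25 24
f 24 25 26
f 24 26 16
f 25 13 27
f 25 27 26
f 26 27 28
f 26 28 16
f 27 13 29
f 27 29 28
f 28 29 30
f 28 30 16
f 29 13 31
f 29 31 30
f 30 31 32
f 30 32 16
f 31 13 33
f 31 33 32
f 32 33 34
f 32 34 16
f 33 13 35
f 33 35 34
f 34 35 36
f 34 36 16
f 35 13 14
f 35 14 36
f 36 14 15
f 36 15 16
f 38 37 41
f 38 41 39
f 39 41 42
f 39 42 40
f 41 37 43
f 41 43 42
f 42 43 44
f 42 44 40
f 43 37 45
f 43 45 44
f 44 45 46
f 44 46 40
f 45 37 47
f 45 47 46
f 46 47 48
f 46 48 40
f 47 37 49
f 47 49 48
f 48 49 50
f 48 50 40
f 49 37 51
f 49 51 50
f 50 51 52
f 50 52 40
f 51 37 53
f 51 53 52
f 52 53 54
f 52 54 40
f 53 37 55
f 53 55 54
f 54 55 56
f 54 56 40
f 55 37 57
f 55 57 56
f 56 57 58
f 56 58 40
f 57 37 59
f 57 59 58
f 58 59 60
f 58 60 40
f 59 37 61
f 59 61 60
f 60 61 62
f 60 62 40
f 61 37 63
f 61 63 62
f 62 63 64
f 62 64 40
f 63 37 65
f 63 65 64
f 64 65 66
f 64 66 40
f 65 37 67
f 65 67 66
f 66 67 68
f 66 68 40
f 67 37 38
f 67 38 68
f 68 38 39
f 68 39 40
f 70 69 72
f 70 72 71
f 72 69 73
f 72 73 71
f 73 69 74
f 73 74 71
f 74 69 75
f 74 75 71
f 75 69 76
f 75 76 71
f 76 69 77
f 76 77 71
f 77 69 78
f 77 78 71
f 78 69 79
f 78 79 71
f 79 69 80
f 79 80 71
f 80 69 81
f 80 81 71
f 81 69 82
f 81 82 71
f 82 69 83
f 82 83 71
f 83 69 84
f 83 84 71
f 84 69 85
f 84 85 71
f 85 69 70
f 85 70 71
f 87 86 90
f 87 90 88
f 88 90 91
f 88 91 89
f 90 86 92
f 90 92 91
f 91 92 93
f 91 93 89
f 92 86 94
f 92 94 93
f 93 94 95
f 93 95 89
f 94 86 96
f 94 96 95
f 95 96 97
f 95 97 89
f 96 86 98
f 96 98 97
f 97 98 99
f 97 99 89
f 98 86 100
f 98 100 99
f 99 100 101
f 99 101 89
f 100 86 102
f 100 102 101
f 101 102 103
f 101 103 89
f 102 86 104
f 102 104 103
f 103 104 105
f 103 105 89
f 104 86 106
f 104 106 105
f 105 106 107
f 105 107 89
f 106 86 108
f 106 108 107
f 107 108 109
f 107 109 89
f 108 86 110
f 108 110 109
f 109 110 111
f 109 111 89
f 110 86 112
f 110 112 111
f 111 112 113
f 111 113 89
f 112 86 114
f 112 114 113
f 113 114 115
f 113 115 89
f 114 86 116
f 114 116 115
f 115 116 117
f 115 117 89
f 116 86 87
f 116 87 117
f 117 87 88
f 117 88 89



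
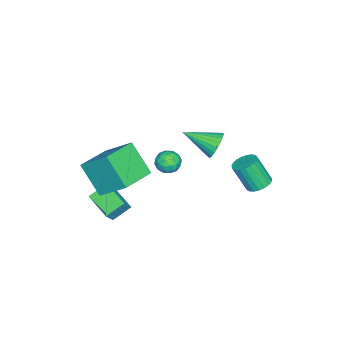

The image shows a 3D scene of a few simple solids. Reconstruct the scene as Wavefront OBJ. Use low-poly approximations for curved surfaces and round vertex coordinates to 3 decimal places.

v 1.089 -4.175 -3.664
v 0.415 -3.567 -3.078
v 1.8 -2.992 -4.073
v 1.126 -2.384 -3.488
v 1.634 -4.256 -2.952
v 0.96 -3.648 -2.367
v 2.345 -3.073 -3.362
v 1.671 -2.465 -2.776
v 1.044 1.674 2.287
v 1.385 1.985 2.839
v 1.336 0.206 2.933
v 1.122 1.975 2.936
v 0.846 1.919 2.934
v 0.601 1.826 2.834
v 0.423 1.71 2.65
v 0.34 1.588 2.411
v 0.363 1.479 2.153
v 0.491 1.4 1.916
v 0.702 1.363 1.735
v 0.966 1.372 1.638
v 1.241 1.428 1.64
v 1.486 1.521 1.74
v 1.664 1.638 1.924
v 1.748 1.759 2.163
v 1.724 1.868 2.42
v 1.597 1.947 2.658
v -2.965 -1.691 -3.615
v -2.499 -1.666 -3.116
v -2.981 -2.794 -3.544
v -2.515 -2.769 -3.045
v -3.15 -2.541 -2.933
v -3.14 -1.859 -2.976
v -2.34 -2.601 -3.684
v -2.33 -1.919 -3.727
v -2.113 -2.228 -3.158
v -2.613 -2.191 -2.694
v -2.867 -2.269 -3.966
v -3.367 -2.232 -3.502
v -2.73 -1.581 -3.372
v -2.75 -2.879 -3.288
v -3.122 -2.744 -3.222
v -2.849 -2.73 -2.929
v -3.107 -1.695 -3.29
v -2.833 -1.68 -2.996
v -3.216 -2.195 -2.889
v -2.647 -2.78 -3.664
v -2.373 -2.765 -3.37
v -2.631 -1.73 -3.731
v -2.358 -1.716 -3.438
v -2.264 -2.265 -3.771
v -2.23 -1.897 -3.103
v -2.24 -2.546 -3.061
v -2.137 -2.447 -3.437
v -2.131 -2.046 -3.462
v -2.524 -1.875 -2.83
v -2.534 -2.524 -2.788
v -2.906 -2.39 -2.722
v -2.901 -1.989 -2.748
v -2.297 -2.206 -2.855
v -2.946 -1.936 -3.872
v -2.956 -2.585 -3.83
v -2.579 -2.471 -3.912
v -2.574 -2.07 -3.938
v -3.24 -1.914 -3.599
v -3.25 -2.563 -3.557
v -3.349 -2.414 -3.198
v -3.343 -2.013 -3.223
v -3.183 -2.254 -3.805
v -1.852 2.649 -2.485
v -1.42 2.226 -2.724
v -1.377 1.507 -1.374
v -1.808 1.931 -1.135
v -1.26 2.42 -2.626
v -1.217 1.701 -1.276
v -1.202 2.654 -2.503
v -1.159 1.935 -1.153
v -1.256 2.887 -2.378
v -1.213 2.168 -1.028
v -1.414 3.079 -2.27
v -1.37 2.36 -0.92
v -1.647 3.197 -2.2
v -1.603 2.478 -0.85
v -1.915 3.22 -2.179
v -1.872 2.501 -0.829
v -2.173 3.144 -2.211
v -2.129 2.425 -0.861
v -2.375 2.983 -2.291
v -2.331 2.264 -0.941
v -2.486 2.764 -2.403
v -2.443 2.045 -1.054
v -2.488 2.526 -2.53
v -2.445 1.807 -1.181
v -2.38 2.308 -2.65
v -2.337 1.59 -1.3
v -2.181 2.15 -2.74
v -2.137 1.431 -1.39
v -1.924 2.078 -2.787
v -1.881 1.359 -1.437
v -1.655 2.105 -2.781
v -1.612 1.386 -1.431
v 1.692 -3.313 0.722
v 1.881 -1.955 1.919
v 2.158 -2.194 -0.622
v 2.347 -0.836 0.575
v 3.373 -3.744 0.945
v 3.562 -2.386 2.142
v 3.839 -2.625 -0.399
v 4.028 -1.267 0.798
f 2 4 1
f 5 2 1
f 1 4 3
f 3 5 1
f 2 8 4
f 6 2 5
f 6 8 2
f 4 8 3
f 7 5 3
f 3 8 7
f 7 6 5
f 8 6 7
f 10 9 12
f 10 12 11
f 12 9 13
f 12 13 11
f 13 9 14
f 13 14 11
f 14 9 15
f 14 15 11
f 15 9 16
f 15 16 11
f 16 9 17
f 16 17 11
f 17 9 18
f 17 18 11
f 18 9 19
f 18 19 11
f 19 9 20
f 19 20 11
f 20 9 21
f 20 21 11
f 21 9 22
f 21 22 11
f 22 9 23
f 22 23 11
f 23 9 24
f 23 24 11
f 24 9 25
f 24 25 11
f 25 9 26
f 25 26 11
f 26 9 10
f 26 10 11
f 27 64 43
f 64 38 67
f 43 67 32
f 64 67 43
f 27 43 39
f 43 32 44
f 39 44 28
f 43 44 39
f 27 39 48
f 39 28 49
f 48 49 34
f 39 49 48
f 27 48 60
f 48 34 63
f 60 63 37
f 48 63 60
f 27 60 64
f 60 37 68
f 64 68 38
f 60 68 64
f 28 44 55
f 44 32 58
f 55 58 36
f 44 58 55
f 32 67 45
f 67 38 66
f 45 66 31
f 67 66 45
f 38 68 65
f 68 37 61
f 65 61 29
f 68 61 65
f 37 63 62
f 63 34 50
f 62 50 33
f 63 50 62
f 34 49 54
f 49 28 51
f 54 51 35
f 49 51 54
f 30 56 42
f 56 36 57
f 42 57 31
f 56 57 42
f 30 42 40
f 42 31 41
f 40 41 29
f 42 41 40
f 30 40 47
f 40 29 46
f 47 46 33
f 40 46 47
f 30 47 52
f 47 33 53
f 52 53 35
f 47 53 52
f 30 52 56
f 52 35 59
f 56 59 36
f 52 59 56
f 31 57 45
f 57 36 58
f 45 58 32
f 57 58 45
f 29 41 65
f 41 31 66
f 65 66 38
f 41 66 65
f 33 46 62
f 46 29 61
f 62 61 37
f 46 61 62
f 35 53 54
f 53 33 50
f 54 50 34
f 53 50 54
f 36 59 55
f 59 35 51
f 55 51 28
f 59 51 55
f 70 69 73
f 70 73 71
f 71 73 74
f 71 74 72
f 73 69 75
f 73 75 74
f 74 75 76
f 74 76 72
f 75 69 77
f 75 77 76
f 76 77 78
f 76 78 72
f 77 69 79
f 77 79 78
f 78 79 80
f 78 80 72
f 79 69 81
f 79 81 80
f 80 81 82
f 80 82 72
f 81 69 83
f 81 83 82
f 82 83 84
f 82 84 72
f 83 69 85
f 83 85 84
f 84 85 86
f 84 86 72
f 85 69 87
f 85 87 86
f 86 87 88
f 86 88 72
f 87 69 89
f 87 89 88
f 88 89 90
f 88 90 72
f 89 69 91
f 89 91 90
f 90 91 92
f 90 92 72
f 91 69 93
f 91 93 92
f 92 93 94
f 92 94 72
f 93 69 95
f 93 95 94
f 94 95 96
f 94 96 72
f 95 69 97
f 95 97 96
f 96 97 98
f 96 98 72
f 97 69 99
f 97 99 98
f 98 99 100
f 98 100 72
f 99 69 70
f 99 70 100
f 100 70 71
f 100 71 72
f 102 104 101
f 105 102 101
f 101 104 103
f 103 105 101
f 102 108 104
f 106 102 105
f 106 108 102
f 104 108 103
f 107 105 103
f 103 108 107
f 107 106 105
f 108 106 107

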